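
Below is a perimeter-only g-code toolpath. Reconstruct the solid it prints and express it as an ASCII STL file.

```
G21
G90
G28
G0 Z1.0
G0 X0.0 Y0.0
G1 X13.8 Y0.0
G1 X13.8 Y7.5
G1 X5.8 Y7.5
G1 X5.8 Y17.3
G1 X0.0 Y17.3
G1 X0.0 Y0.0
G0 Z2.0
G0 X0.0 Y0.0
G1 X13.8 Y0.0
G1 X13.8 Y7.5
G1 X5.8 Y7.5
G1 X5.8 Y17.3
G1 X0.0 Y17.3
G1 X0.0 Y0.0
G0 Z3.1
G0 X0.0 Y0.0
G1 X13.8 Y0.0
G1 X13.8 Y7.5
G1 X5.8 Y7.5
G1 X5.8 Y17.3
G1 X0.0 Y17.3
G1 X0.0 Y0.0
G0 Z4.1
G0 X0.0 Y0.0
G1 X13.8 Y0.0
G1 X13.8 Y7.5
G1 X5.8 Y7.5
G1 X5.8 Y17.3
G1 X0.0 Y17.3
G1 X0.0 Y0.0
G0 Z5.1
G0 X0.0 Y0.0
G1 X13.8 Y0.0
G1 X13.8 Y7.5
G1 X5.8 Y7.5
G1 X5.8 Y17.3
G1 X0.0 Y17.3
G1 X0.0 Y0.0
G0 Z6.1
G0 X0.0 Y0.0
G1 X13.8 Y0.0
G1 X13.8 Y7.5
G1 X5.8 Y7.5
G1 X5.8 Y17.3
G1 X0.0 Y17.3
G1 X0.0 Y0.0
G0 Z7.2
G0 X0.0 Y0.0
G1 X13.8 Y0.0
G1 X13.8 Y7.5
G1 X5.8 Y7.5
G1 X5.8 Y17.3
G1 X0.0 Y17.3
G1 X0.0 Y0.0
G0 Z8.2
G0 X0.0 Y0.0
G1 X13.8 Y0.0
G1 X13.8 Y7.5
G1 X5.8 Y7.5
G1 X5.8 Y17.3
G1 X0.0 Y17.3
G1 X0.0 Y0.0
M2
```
solid part
  facet normal 0.0000 0.0000 -1.0000
    outer loop
      vertex 13.8 7.5 0.0
      vertex 13.8 0.0 0.0
      vertex 0.0 0.0 0.0
    endloop
  endfacet
  facet normal 0.0000 0.0000 -1.0000
    outer loop
      vertex 5.8 7.5 0.0
      vertex 13.8 7.5 0.0
      vertex 0.0 0.0 0.0
    endloop
  endfacet
  facet normal 0.0000 0.0000 -1.0000
    outer loop
      vertex 5.8 17.3 0.0
      vertex 5.8 7.5 0.0
      vertex 0.0 0.0 0.0
    endloop
  endfacet
  facet normal 0.0000 0.0000 -1.0000
    outer loop
      vertex 0.0 17.3 0.0
      vertex 5.8 17.3 0.0
      vertex 0.0 0.0 0.0
    endloop
  endfacet
  facet normal 0.0000 0.0000 1.0000
    outer loop
      vertex 0.0 0.0 8.2
      vertex 13.8 0.0 8.2
      vertex 13.8 7.5 8.2
    endloop
  endfacet
  facet normal 0.0000 0.0000 1.0000
    outer loop
      vertex 0.0 0.0 8.2
      vertex 13.8 7.5 8.2
      vertex 5.8 7.5 8.2
    endloop
  endfacet
  facet normal 0.0000 0.0000 1.0000
    outer loop
      vertex 0.0 0.0 8.2
      vertex 5.8 7.5 8.2
      vertex 5.8 17.3 8.2
    endloop
  endfacet
  facet normal 0.0000 0.0000 1.0000
    outer loop
      vertex 0.0 0.0 8.2
      vertex 5.8 17.3 8.2
      vertex 0.0 17.3 8.2
    endloop
  endfacet
  facet normal 0.0000 -1.0000 0.0000
    outer loop
      vertex 0.0 0.0 0.0
      vertex 13.8 0.0 0.0
      vertex 13.8 0.0 8.2
    endloop
  endfacet
  facet normal 0.0000 -1.0000 0.0000
    outer loop
      vertex 0.0 0.0 0.0
      vertex 13.8 0.0 8.2
      vertex 0.0 0.0 8.2
    endloop
  endfacet
  facet normal 1.0000 0.0000 0.0000
    outer loop
      vertex 13.8 0.0 0.0
      vertex 13.8 7.5 0.0
      vertex 13.8 7.5 8.2
    endloop
  endfacet
  facet normal 1.0000 0.0000 0.0000
    outer loop
      vertex 13.8 0.0 0.0
      vertex 13.8 7.5 8.2
      vertex 13.8 0.0 8.2
    endloop
  endfacet
  facet normal 0.0000 1.0000 0.0000
    outer loop
      vertex 13.8 7.5 0.0
      vertex 5.8 7.5 0.0
      vertex 5.8 7.5 8.2
    endloop
  endfacet
  facet normal 0.0000 1.0000 0.0000
    outer loop
      vertex 13.8 7.5 0.0
      vertex 5.8 7.5 8.2
      vertex 13.8 7.5 8.2
    endloop
  endfacet
  facet normal 1.0000 0.0000 0.0000
    outer loop
      vertex 5.8 7.5 0.0
      vertex 5.8 17.3 0.0
      vertex 5.8 17.3 8.2
    endloop
  endfacet
  facet normal 1.0000 0.0000 0.0000
    outer loop
      vertex 5.8 7.5 0.0
      vertex 5.8 17.3 8.2
      vertex 5.8 7.5 8.2
    endloop
  endfacet
  facet normal 0.0000 1.0000 0.0000
    outer loop
      vertex 5.8 17.3 0.0
      vertex 0.0 17.3 0.0
      vertex 0.0 17.3 8.2
    endloop
  endfacet
  facet normal 0.0000 1.0000 0.0000
    outer loop
      vertex 5.8 17.3 0.0
      vertex 0.0 17.3 8.2
      vertex 5.8 17.3 8.2
    endloop
  endfacet
  facet normal -1.0000 0.0000 0.0000
    outer loop
      vertex 0.0 17.3 0.0
      vertex 0.0 0.0 0.0
      vertex 0.0 0.0 8.2
    endloop
  endfacet
  facet normal -1.0000 0.0000 0.0000
    outer loop
      vertex 0.0 17.3 0.0
      vertex 0.0 0.0 8.2
      vertex 0.0 17.3 8.2
    endloop
  endfacet
endsolid part

The G0 Z moves step by Δz≈1.0 mm. Every layer's G1 loop is the same polygon, so the solid is a straight extrusion of it from z=0 to z≈8.2. Closing with flat bottom and top caps and triangulating gives 20 facets — an L-shaped prism: outer 13.8 × 17.3 mm, arm thicknesses ≈ 7.5 mm (horizontal) and 5.8 mm (vertical), extruded 8.2 mm in z.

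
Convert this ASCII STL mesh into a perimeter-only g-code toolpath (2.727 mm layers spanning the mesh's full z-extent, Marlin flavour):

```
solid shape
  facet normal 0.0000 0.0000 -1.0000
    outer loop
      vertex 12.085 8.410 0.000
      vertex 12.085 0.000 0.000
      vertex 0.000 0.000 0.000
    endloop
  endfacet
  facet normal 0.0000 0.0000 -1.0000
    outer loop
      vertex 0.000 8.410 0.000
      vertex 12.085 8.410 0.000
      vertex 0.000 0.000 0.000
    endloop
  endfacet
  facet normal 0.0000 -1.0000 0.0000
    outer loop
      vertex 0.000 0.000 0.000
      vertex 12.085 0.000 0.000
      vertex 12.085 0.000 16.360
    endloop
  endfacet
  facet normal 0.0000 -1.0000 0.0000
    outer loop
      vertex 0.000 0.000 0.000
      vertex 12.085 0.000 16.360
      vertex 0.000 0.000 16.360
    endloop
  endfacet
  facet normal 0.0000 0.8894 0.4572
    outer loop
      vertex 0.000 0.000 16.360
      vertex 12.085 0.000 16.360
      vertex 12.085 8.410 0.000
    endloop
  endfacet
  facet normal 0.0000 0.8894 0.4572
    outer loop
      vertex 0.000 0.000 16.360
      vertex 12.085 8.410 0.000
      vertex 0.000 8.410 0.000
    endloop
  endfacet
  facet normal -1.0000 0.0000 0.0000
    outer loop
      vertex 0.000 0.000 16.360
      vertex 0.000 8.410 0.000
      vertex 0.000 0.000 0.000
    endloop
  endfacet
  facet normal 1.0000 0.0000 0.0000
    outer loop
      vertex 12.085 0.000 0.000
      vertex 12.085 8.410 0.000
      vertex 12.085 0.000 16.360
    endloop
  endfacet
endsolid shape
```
; perimeter-only toolpath
G21 ; units = mm
G90 ; absolute positioning
G28 ; home
; layer 1
G0 Z2.727
G0 X0.000 Y0.000
G1 X12.085 Y0.000
G1 X12.085 Y7.008
G1 X0.000 Y7.008
G1 X0.000 Y0.000
; layer 2
G0 Z5.453
G0 X0.000 Y0.000
G1 X12.085 Y0.000
G1 X12.085 Y5.607
G1 X0.000 Y5.607
G1 X0.000 Y0.000
; layer 3
G0 Z8.180
G0 X0.000 Y0.000
G1 X12.085 Y0.000
G1 X12.085 Y4.205
G1 X0.000 Y4.205
G1 X0.000 Y0.000
; layer 4
G0 Z10.907
G0 X0.000 Y0.000
G1 X12.085 Y0.000
G1 X12.085 Y2.803
G1 X0.000 Y2.803
G1 X0.000 Y0.000
; layer 5
G0 Z13.633
G0 X0.000 Y0.000
G1 X12.085 Y0.000
G1 X12.085 Y1.402
G1 X0.000 Y1.402
G1 X0.000 Y0.000
M2 ; end

The solid is a wedge (ramp): 12.1 × 8.41 mm base, rising to 16.4 mm along the y=0 edge and sloping linearly to z=0 at y=8.41. Slicing at Δz = 2.727 mm — 6 equal slices spanning the solid's height, so layer i sits at z = i·h/6 — gives 5 non-empty perimeters. Each is a 4-segment closed polygon; G0 lifts to the layer z and rapids to the start vertex, then G1 traces the edges. The cross-section shrinks linearly with z (the slice at the apex is degenerate and omitted).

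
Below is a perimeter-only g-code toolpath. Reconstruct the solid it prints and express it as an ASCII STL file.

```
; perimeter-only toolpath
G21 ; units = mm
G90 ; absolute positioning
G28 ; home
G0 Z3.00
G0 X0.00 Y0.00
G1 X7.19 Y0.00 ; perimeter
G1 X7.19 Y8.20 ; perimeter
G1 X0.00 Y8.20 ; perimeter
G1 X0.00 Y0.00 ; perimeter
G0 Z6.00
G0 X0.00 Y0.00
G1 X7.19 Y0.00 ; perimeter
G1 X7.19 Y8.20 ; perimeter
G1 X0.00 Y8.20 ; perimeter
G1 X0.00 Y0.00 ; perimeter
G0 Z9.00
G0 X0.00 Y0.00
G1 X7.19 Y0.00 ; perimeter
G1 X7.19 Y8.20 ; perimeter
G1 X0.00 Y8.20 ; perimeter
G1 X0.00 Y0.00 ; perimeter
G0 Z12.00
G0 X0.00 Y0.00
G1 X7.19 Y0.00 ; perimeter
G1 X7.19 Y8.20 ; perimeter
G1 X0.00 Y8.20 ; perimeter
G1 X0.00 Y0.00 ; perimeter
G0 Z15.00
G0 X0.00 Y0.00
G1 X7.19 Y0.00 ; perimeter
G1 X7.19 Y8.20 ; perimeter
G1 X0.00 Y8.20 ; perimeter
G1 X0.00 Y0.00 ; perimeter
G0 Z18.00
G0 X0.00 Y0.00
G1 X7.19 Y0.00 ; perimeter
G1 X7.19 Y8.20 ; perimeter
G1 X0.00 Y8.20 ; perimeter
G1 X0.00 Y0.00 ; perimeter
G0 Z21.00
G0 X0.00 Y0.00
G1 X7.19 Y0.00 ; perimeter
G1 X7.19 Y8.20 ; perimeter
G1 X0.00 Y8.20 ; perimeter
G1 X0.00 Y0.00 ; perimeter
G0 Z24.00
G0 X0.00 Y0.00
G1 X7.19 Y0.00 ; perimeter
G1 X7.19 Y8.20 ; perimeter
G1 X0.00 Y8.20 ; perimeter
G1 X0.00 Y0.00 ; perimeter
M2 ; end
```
solid part
  facet normal 0.0000 0.0000 -1.0000
    outer loop
      vertex 7.19 8.20 0.00
      vertex 7.19 0.00 0.00
      vertex 0.00 0.00 0.00
    endloop
  endfacet
  facet normal 0.0000 0.0000 -1.0000
    outer loop
      vertex 0.00 8.20 0.00
      vertex 7.19 8.20 0.00
      vertex 0.00 0.00 0.00
    endloop
  endfacet
  facet normal 0.0000 0.0000 1.0000
    outer loop
      vertex 0.00 0.00 24.00
      vertex 7.19 0.00 24.00
      vertex 7.19 8.20 24.00
    endloop
  endfacet
  facet normal 0.0000 0.0000 1.0000
    outer loop
      vertex 0.00 0.00 24.00
      vertex 7.19 8.20 24.00
      vertex 0.00 8.20 24.00
    endloop
  endfacet
  facet normal 0.0000 -1.0000 0.0000
    outer loop
      vertex 0.00 0.00 0.00
      vertex 7.19 0.00 0.00
      vertex 7.19 0.00 24.00
    endloop
  endfacet
  facet normal 0.0000 -1.0000 0.0000
    outer loop
      vertex 0.00 0.00 0.00
      vertex 7.19 0.00 24.00
      vertex 0.00 0.00 24.00
    endloop
  endfacet
  facet normal 0.0000 1.0000 0.0000
    outer loop
      vertex 7.19 8.20 24.00
      vertex 7.19 8.20 0.00
      vertex 0.00 8.20 0.00
    endloop
  endfacet
  facet normal 0.0000 1.0000 0.0000
    outer loop
      vertex 0.00 8.20 24.00
      vertex 7.19 8.20 24.00
      vertex 0.00 8.20 0.00
    endloop
  endfacet
  facet normal -1.0000 0.0000 0.0000
    outer loop
      vertex 0.00 8.20 24.00
      vertex 0.00 8.20 0.00
      vertex 0.00 0.00 0.00
    endloop
  endfacet
  facet normal -1.0000 0.0000 0.0000
    outer loop
      vertex 0.00 0.00 24.00
      vertex 0.00 8.20 24.00
      vertex 0.00 0.00 0.00
    endloop
  endfacet
  facet normal 1.0000 0.0000 0.0000
    outer loop
      vertex 7.19 0.00 0.00
      vertex 7.19 8.20 0.00
      vertex 7.19 8.20 24.00
    endloop
  endfacet
  facet normal 1.0000 0.0000 0.0000
    outer loop
      vertex 7.19 0.00 0.00
      vertex 7.19 8.20 24.00
      vertex 7.19 0.00 24.00
    endloop
  endfacet
endsolid part

The G0 Z moves step by Δz≈3.00 mm. Every layer's G1 loop is the same polygon, so the solid is a straight extrusion of it from z=0 to z≈24. Closing with flat bottom and top caps and triangulating gives 12 facets — a rectangular box, roughly 7.19 × 8.2 mm footprint and 24 mm tall.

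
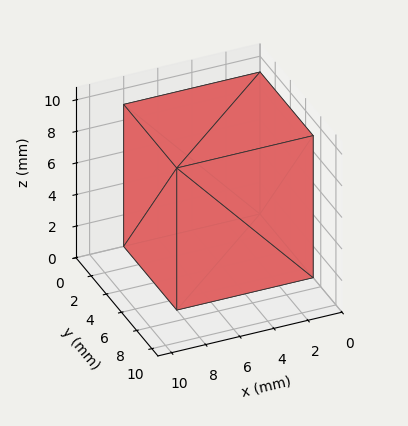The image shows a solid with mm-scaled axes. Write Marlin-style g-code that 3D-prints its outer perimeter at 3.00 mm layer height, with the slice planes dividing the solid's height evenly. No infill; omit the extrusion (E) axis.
Reading the render: the shape is a rectangular box, roughly 8 × 7 mm footprint and 9 mm tall (dimensions read to the nearest mm from the axis ticks). For the g-code, the solid's height is divided into equal slices at the stated Δz and each level perimeter traced with G1 moves after a G0 lift.

; perimeter-only toolpath
G21 ; units = mm
G90 ; absolute positioning
G28 ; home
; layer 1
G0 Z3.00
G0 X0.00 Y0.00
G1 X8.00 Y0.00
G1 X8.00 Y7.00
G1 X0.00 Y7.00
G1 X0.00 Y0.00
; layer 2
G0 Z6.00
G0 X0.00 Y0.00
G1 X8.00 Y0.00
G1 X8.00 Y7.00
G1 X0.00 Y7.00
G1 X0.00 Y0.00
; layer 3
G0 Z9.00
G0 X0.00 Y0.00
G1 X8.00 Y0.00
G1 X8.00 Y7.00
G1 X0.00 Y7.00
G1 X0.00 Y0.00
M2 ; end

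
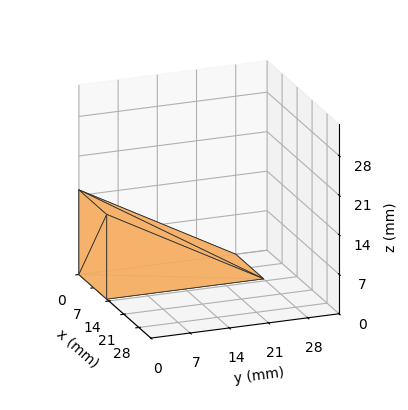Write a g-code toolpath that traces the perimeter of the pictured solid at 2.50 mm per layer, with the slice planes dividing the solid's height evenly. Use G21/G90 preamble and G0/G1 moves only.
Reading the render: the shape is a wedge (ramp): 13 × 28 mm base, rising to 15 mm along the y=0 edge and sloping linearly to z=0 at y=28 (dimensions read to the nearest mm from the axis ticks). For the g-code, the solid's height is divided into equal slices at the stated Δz and each level perimeter traced with G1 moves after a G0 lift.

; perimeter-only toolpath
G21 ; units = mm
G90 ; absolute positioning
G28 ; home
; layer 1
G0 Z2.50
G0 X0.00 Y0.00
G1 X13.00 Y0.00
G1 X13.00 Y23.33
G1 X0.00 Y23.33
G1 X0.00 Y0.00
; layer 2
G0 Z5.00
G0 X0.00 Y0.00
G1 X13.00 Y0.00
G1 X13.00 Y18.67
G1 X0.00 Y18.67
G1 X0.00 Y0.00
; layer 3
G0 Z7.50
G0 X0.00 Y0.00
G1 X13.00 Y0.00
G1 X13.00 Y14.00
G1 X0.00 Y14.00
G1 X0.00 Y0.00
; layer 4
G0 Z10.00
G0 X0.00 Y0.00
G1 X13.00 Y0.00
G1 X13.00 Y9.33
G1 X0.00 Y9.33
G1 X0.00 Y0.00
; layer 5
G0 Z12.50
G0 X0.00 Y0.00
G1 X13.00 Y0.00
G1 X13.00 Y4.67
G1 X0.00 Y4.67
G1 X0.00 Y0.00
M2 ; end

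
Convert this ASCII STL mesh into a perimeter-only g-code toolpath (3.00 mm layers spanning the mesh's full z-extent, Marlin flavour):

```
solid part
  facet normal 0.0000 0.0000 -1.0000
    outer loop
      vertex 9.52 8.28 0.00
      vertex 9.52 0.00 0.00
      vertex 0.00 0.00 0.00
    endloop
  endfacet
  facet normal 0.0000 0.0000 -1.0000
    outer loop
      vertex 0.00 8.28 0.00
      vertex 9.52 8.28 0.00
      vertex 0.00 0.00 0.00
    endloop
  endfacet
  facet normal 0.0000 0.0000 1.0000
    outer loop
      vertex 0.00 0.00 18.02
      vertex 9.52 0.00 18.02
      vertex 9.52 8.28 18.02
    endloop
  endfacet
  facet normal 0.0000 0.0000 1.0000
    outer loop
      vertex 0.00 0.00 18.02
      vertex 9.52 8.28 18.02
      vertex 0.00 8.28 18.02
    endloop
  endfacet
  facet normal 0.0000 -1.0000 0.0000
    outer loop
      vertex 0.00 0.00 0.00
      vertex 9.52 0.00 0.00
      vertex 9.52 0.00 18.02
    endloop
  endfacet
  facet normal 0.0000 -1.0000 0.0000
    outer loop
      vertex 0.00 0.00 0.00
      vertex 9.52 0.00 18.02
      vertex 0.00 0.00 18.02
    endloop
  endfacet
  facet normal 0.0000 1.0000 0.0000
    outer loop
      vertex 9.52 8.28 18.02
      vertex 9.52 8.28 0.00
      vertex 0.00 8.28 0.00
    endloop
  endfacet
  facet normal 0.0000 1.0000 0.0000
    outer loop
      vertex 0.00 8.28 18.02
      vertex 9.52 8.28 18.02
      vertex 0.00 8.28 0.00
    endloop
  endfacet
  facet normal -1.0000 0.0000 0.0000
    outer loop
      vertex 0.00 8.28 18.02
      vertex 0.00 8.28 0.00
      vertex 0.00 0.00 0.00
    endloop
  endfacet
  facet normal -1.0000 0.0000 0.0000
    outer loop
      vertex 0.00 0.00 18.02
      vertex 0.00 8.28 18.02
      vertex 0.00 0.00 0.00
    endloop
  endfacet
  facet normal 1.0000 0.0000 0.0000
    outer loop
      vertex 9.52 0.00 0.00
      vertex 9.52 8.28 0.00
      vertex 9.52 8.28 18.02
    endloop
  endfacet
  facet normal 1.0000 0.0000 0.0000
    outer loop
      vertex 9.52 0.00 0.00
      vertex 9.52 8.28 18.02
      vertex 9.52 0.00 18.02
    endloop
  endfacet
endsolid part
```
; perimeter-only toolpath
G21 ; units = mm
G90 ; absolute positioning
G28 ; home
; layer 1
G0 Z3.00
G0 X0.00 Y0.00
G1 X9.52 Y0.00
G1 X9.52 Y8.28
G1 X0.00 Y8.28
G1 X0.00 Y0.00
; layer 2
G0 Z6.01
G0 X0.00 Y0.00
G1 X9.52 Y0.00
G1 X9.52 Y8.28
G1 X0.00 Y8.28
G1 X0.00 Y0.00
; layer 3
G0 Z9.01
G0 X0.00 Y0.00
G1 X9.52 Y0.00
G1 X9.52 Y8.28
G1 X0.00 Y8.28
G1 X0.00 Y0.00
; layer 4
G0 Z12.01
G0 X0.00 Y0.00
G1 X9.52 Y0.00
G1 X9.52 Y8.28
G1 X0.00 Y8.28
G1 X0.00 Y0.00
; layer 5
G0 Z15.02
G0 X0.00 Y0.00
G1 X9.52 Y0.00
G1 X9.52 Y8.28
G1 X0.00 Y8.28
G1 X0.00 Y0.00
; layer 6
G0 Z18.02
G0 X0.00 Y0.00
G1 X9.52 Y0.00
G1 X9.52 Y8.28
G1 X0.00 Y8.28
G1 X0.00 Y0.00
M2 ; end

The solid is a rectangular box, roughly 9.52 × 8.28 mm footprint and 18 mm tall. Slicing at Δz = 3.00 mm — 6 equal slices spanning the solid's height, so layer i sits at z = i·h/6 — gives 6 non-empty perimeters. Each is a 4-segment closed polygon; G0 lifts to the layer z and rapids to the start vertex, then G1 traces the edges.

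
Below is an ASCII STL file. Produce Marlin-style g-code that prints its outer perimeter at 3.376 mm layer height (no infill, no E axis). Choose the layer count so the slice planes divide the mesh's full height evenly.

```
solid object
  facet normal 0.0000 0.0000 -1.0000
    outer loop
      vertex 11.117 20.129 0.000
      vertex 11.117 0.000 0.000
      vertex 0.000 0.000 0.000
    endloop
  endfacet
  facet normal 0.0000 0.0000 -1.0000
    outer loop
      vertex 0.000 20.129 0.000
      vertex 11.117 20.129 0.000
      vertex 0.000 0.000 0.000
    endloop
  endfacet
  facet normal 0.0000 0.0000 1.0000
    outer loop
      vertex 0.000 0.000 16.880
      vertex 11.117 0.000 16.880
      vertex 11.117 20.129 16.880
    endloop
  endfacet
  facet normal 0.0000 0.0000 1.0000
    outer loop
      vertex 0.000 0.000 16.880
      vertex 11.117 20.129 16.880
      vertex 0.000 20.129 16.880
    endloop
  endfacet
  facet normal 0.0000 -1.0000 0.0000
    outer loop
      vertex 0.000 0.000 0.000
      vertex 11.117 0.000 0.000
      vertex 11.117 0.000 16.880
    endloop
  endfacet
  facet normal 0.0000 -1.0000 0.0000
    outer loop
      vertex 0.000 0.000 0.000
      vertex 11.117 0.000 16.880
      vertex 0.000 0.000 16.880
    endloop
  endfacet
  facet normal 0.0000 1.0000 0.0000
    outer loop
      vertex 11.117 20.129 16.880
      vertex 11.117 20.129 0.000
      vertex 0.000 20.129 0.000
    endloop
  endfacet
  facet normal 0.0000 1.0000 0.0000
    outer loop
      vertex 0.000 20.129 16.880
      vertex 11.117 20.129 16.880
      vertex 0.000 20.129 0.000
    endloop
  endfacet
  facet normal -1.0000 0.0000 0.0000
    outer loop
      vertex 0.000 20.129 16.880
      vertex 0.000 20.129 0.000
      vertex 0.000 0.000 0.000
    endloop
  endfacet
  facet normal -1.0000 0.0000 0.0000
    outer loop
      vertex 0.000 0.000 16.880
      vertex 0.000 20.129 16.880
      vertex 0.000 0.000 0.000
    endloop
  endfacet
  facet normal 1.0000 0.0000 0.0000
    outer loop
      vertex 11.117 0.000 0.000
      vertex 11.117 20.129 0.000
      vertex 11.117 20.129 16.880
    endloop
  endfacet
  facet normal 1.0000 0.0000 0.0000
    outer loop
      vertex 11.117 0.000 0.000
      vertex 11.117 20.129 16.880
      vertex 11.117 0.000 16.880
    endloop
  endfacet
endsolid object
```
; perimeter-only toolpath
G21 ; units = mm
G90 ; absolute positioning
G28 ; home
; layer 1
G0 Z3.376
G0 X0.000 Y0.000
G1 X11.117 Y0.000
G1 X11.117 Y20.129
G1 X0.000 Y20.129
G1 X0.000 Y0.000
; layer 2
G0 Z6.752
G0 X0.000 Y0.000
G1 X11.117 Y0.000
G1 X11.117 Y20.129
G1 X0.000 Y20.129
G1 X0.000 Y0.000
; layer 3
G0 Z10.128
G0 X0.000 Y0.000
G1 X11.117 Y0.000
G1 X11.117 Y20.129
G1 X0.000 Y20.129
G1 X0.000 Y0.000
; layer 4
G0 Z13.504
G0 X0.000 Y0.000
G1 X11.117 Y0.000
G1 X11.117 Y20.129
G1 X0.000 Y20.129
G1 X0.000 Y0.000
; layer 5
G0 Z16.880
G0 X0.000 Y0.000
G1 X11.117 Y0.000
G1 X11.117 Y20.129
G1 X0.000 Y20.129
G1 X0.000 Y0.000
M2 ; end

The solid is a rectangular box, roughly 11.1 × 20.1 mm footprint and 16.9 mm tall. Slicing at Δz = 3.376 mm — 5 equal slices spanning the solid's height, so layer i sits at z = i·h/5 — gives 5 non-empty perimeters. Each is a 4-segment closed polygon; G0 lifts to the layer z and rapids to the start vertex, then G1 traces the edges.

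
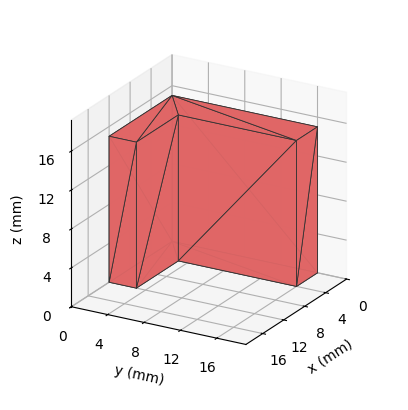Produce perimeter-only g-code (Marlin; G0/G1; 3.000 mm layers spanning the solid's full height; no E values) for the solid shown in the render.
Reading the render: the shape is an L-shaped prism: outer 12 × 16 mm, arm thicknesses ≈ 3 mm (horizontal) and 4 mm (vertical), extruded 15 mm in z (dimensions read to the nearest mm from the axis ticks). For the g-code, the solid's height is divided into equal slices at the stated Δz and each level perimeter traced with G1 moves after a G0 lift.

; perimeter-only toolpath
G21 ; units = mm
G90 ; absolute positioning
G28 ; home
; layer 1
G0 Z3.000
G0 X0.000 Y0.000
G1 X12.000 Y0.000
G1 X12.000 Y3.000
G1 X4.000 Y3.000
G1 X4.000 Y16.000
G1 X0.000 Y16.000
G1 X0.000 Y0.000
; layer 2
G0 Z6.000
G0 X0.000 Y0.000
G1 X12.000 Y0.000
G1 X12.000 Y3.000
G1 X4.000 Y3.000
G1 X4.000 Y16.000
G1 X0.000 Y16.000
G1 X0.000 Y0.000
; layer 3
G0 Z9.000
G0 X0.000 Y0.000
G1 X12.000 Y0.000
G1 X12.000 Y3.000
G1 X4.000 Y3.000
G1 X4.000 Y16.000
G1 X0.000 Y16.000
G1 X0.000 Y0.000
; layer 4
G0 Z12.000
G0 X0.000 Y0.000
G1 X12.000 Y0.000
G1 X12.000 Y3.000
G1 X4.000 Y3.000
G1 X4.000 Y16.000
G1 X0.000 Y16.000
G1 X0.000 Y0.000
; layer 5
G0 Z15.000
G0 X0.000 Y0.000
G1 X12.000 Y0.000
G1 X12.000 Y3.000
G1 X4.000 Y3.000
G1 X4.000 Y16.000
G1 X0.000 Y16.000
G1 X0.000 Y0.000
M2 ; end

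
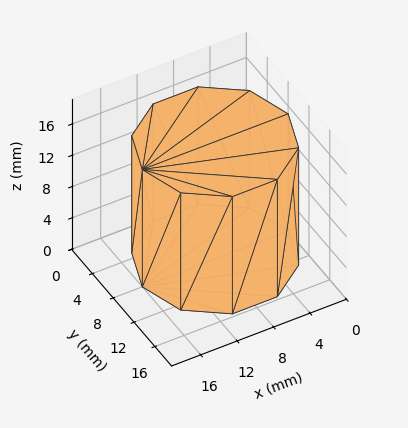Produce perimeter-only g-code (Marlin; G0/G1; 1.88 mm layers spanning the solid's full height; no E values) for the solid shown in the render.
Reading the render: the shape is a regular 10-sided prism (a cylinder approximated with 10 flat sides), circumscribed radius ≈ 8 mm, height ≈ 15 mm (dimensions read to the nearest mm from the axis ticks). For the g-code, the solid's height is divided into equal slices at the stated Δz and each level perimeter traced with G1 moves after a G0 lift.

; perimeter-only toolpath
G21 ; units = mm
G90 ; absolute positioning
G28 ; home
; layer 1
G0 Z1.88
G0 X16.00 Y8.00
G1 X14.47 Y12.70
G1 X10.47 Y15.61
G1 X5.53 Y15.61
G1 X1.53 Y12.70
G1 X0.00 Y8.00
G1 X1.53 Y3.30
G1 X5.53 Y0.39
G1 X10.47 Y0.39
G1 X14.47 Y3.30
G1 X16.00 Y8.00
; layer 2
G0 Z3.75
G0 X16.00 Y8.00
G1 X14.47 Y12.70
G1 X10.47 Y15.61
G1 X5.53 Y15.61
G1 X1.53 Y12.70
G1 X0.00 Y8.00
G1 X1.53 Y3.30
G1 X5.53 Y0.39
G1 X10.47 Y0.39
G1 X14.47 Y3.30
G1 X16.00 Y8.00
; layer 3
G0 Z5.62
G0 X16.00 Y8.00
G1 X14.47 Y12.70
G1 X10.47 Y15.61
G1 X5.53 Y15.61
G1 X1.53 Y12.70
G1 X0.00 Y8.00
G1 X1.53 Y3.30
G1 X5.53 Y0.39
G1 X10.47 Y0.39
G1 X14.47 Y3.30
G1 X16.00 Y8.00
; layer 4
G0 Z7.50
G0 X16.00 Y8.00
G1 X14.47 Y12.70
G1 X10.47 Y15.61
G1 X5.53 Y15.61
G1 X1.53 Y12.70
G1 X0.00 Y8.00
G1 X1.53 Y3.30
G1 X5.53 Y0.39
G1 X10.47 Y0.39
G1 X14.47 Y3.30
G1 X16.00 Y8.00
; layer 5
G0 Z9.38
G0 X16.00 Y8.00
G1 X14.47 Y12.70
G1 X10.47 Y15.61
G1 X5.53 Y15.61
G1 X1.53 Y12.70
G1 X0.00 Y8.00
G1 X1.53 Y3.30
G1 X5.53 Y0.39
G1 X10.47 Y0.39
G1 X14.47 Y3.30
G1 X16.00 Y8.00
; layer 6
G0 Z11.25
G0 X16.00 Y8.00
G1 X14.47 Y12.70
G1 X10.47 Y15.61
G1 X5.53 Y15.61
G1 X1.53 Y12.70
G1 X0.00 Y8.00
G1 X1.53 Y3.30
G1 X5.53 Y0.39
G1 X10.47 Y0.39
G1 X14.47 Y3.30
G1 X16.00 Y8.00
; layer 7
G0 Z13.12
G0 X16.00 Y8.00
G1 X14.47 Y12.70
G1 X10.47 Y15.61
G1 X5.53 Y15.61
G1 X1.53 Y12.70
G1 X0.00 Y8.00
G1 X1.53 Y3.30
G1 X5.53 Y0.39
G1 X10.47 Y0.39
G1 X14.47 Y3.30
G1 X16.00 Y8.00
; layer 8
G0 Z15.00
G0 X16.00 Y8.00
G1 X14.47 Y12.70
G1 X10.47 Y15.61
G1 X5.53 Y15.61
G1 X1.53 Y12.70
G1 X0.00 Y8.00
G1 X1.53 Y3.30
G1 X5.53 Y0.39
G1 X10.47 Y0.39
G1 X14.47 Y3.30
G1 X16.00 Y8.00
M2 ; end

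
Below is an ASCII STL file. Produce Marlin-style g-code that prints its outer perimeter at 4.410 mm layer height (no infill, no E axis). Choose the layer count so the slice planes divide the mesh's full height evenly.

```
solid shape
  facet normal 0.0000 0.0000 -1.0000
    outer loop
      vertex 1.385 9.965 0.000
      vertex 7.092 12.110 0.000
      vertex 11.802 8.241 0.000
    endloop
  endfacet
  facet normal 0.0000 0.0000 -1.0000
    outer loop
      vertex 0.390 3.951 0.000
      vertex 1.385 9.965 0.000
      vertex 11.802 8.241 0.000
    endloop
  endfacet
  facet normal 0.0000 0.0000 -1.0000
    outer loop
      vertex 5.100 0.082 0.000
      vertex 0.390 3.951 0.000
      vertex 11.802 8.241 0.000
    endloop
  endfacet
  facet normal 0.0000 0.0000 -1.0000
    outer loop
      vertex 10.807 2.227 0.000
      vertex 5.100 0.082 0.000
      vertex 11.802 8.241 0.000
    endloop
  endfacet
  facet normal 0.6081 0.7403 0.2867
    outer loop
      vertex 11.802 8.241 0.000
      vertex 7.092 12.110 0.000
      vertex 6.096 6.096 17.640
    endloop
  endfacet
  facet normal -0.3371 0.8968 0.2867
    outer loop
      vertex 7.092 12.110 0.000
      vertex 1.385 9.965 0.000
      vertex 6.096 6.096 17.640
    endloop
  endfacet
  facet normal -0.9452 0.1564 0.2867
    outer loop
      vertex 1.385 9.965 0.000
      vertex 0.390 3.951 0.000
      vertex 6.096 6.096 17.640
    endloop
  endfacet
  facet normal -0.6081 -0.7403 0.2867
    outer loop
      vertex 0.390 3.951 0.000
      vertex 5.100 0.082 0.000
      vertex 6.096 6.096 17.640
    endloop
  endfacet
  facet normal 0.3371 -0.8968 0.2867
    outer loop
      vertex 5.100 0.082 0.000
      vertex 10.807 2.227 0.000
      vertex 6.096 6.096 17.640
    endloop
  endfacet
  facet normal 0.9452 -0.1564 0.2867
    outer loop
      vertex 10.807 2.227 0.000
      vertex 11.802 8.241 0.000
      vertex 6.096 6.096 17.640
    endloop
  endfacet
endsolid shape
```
; perimeter-only toolpath
G21 ; units = mm
G90 ; absolute positioning
G28 ; home
; layer 1
G0 Z4.410
G0 X10.375 Y7.705
G1 X6.843 Y10.607
G1 X2.563 Y8.998
G1 X1.817 Y4.487
G1 X5.349 Y1.586
G1 X9.629 Y3.194
G1 X10.375 Y7.705
; layer 2
G0 Z8.820
G0 X8.949 Y7.168
G1 X6.594 Y9.103
G1 X3.740 Y8.030
G1 X3.243 Y5.024
G1 X5.598 Y3.089
G1 X8.451 Y4.162
G1 X8.949 Y7.168
; layer 3
G0 Z13.230
G0 X7.522 Y6.632
G1 X6.345 Y7.599
G1 X4.918 Y7.063
G1 X4.670 Y5.560
G1 X5.847 Y4.593
G1 X7.274 Y5.129
G1 X7.522 Y6.632
M2 ; end

The solid is a regular 6-sided pyramid, base circumscribed radius ≈ 6.1 mm, apex at z ≈ 17.6 mm. Slicing at Δz = 4.410 mm — 4 equal slices spanning the solid's height, so layer i sits at z = i·h/4 — gives 3 non-empty perimeters. Each is a 6-segment closed polygon; G0 lifts to the layer z and rapids to the start vertex, then G1 traces the edges. The cross-section shrinks linearly with z (the slice at the apex is degenerate and omitted).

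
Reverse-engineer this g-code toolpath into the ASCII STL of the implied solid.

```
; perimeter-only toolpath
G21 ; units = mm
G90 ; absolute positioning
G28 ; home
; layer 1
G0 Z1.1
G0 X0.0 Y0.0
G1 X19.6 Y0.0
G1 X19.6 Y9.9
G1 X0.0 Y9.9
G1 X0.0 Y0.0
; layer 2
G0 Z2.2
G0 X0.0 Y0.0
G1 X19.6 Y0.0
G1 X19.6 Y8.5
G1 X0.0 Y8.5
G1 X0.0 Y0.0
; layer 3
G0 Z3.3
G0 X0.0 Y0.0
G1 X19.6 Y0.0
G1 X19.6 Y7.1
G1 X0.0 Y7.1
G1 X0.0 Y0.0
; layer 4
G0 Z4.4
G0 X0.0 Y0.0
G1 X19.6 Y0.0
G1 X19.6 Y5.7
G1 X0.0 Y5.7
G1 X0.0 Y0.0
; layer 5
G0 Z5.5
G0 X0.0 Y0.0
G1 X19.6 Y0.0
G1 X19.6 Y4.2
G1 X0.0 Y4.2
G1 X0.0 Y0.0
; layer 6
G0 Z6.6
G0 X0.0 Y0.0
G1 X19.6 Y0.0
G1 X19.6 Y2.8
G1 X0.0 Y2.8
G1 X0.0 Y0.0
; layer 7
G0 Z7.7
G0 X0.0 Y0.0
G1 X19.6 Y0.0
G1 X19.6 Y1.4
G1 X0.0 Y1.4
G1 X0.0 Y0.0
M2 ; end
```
solid part
  facet normal 0.0000 0.0000 -1.0000
    outer loop
      vertex 19.6 11.3 0.0
      vertex 19.6 0.0 0.0
      vertex 0.0 0.0 0.0
    endloop
  endfacet
  facet normal 0.0000 0.0000 -1.0000
    outer loop
      vertex 0.0 11.3 0.0
      vertex 19.6 11.3 0.0
      vertex 0.0 0.0 0.0
    endloop
  endfacet
  facet normal 0.0000 -1.0000 0.0000
    outer loop
      vertex 0.0 0.0 0.0
      vertex 19.6 0.0 0.0
      vertex 19.6 0.0 8.8
    endloop
  endfacet
  facet normal 0.0000 -1.0000 0.0000
    outer loop
      vertex 0.0 0.0 0.0
      vertex 19.6 0.0 8.8
      vertex 0.0 0.0 8.8
    endloop
  endfacet
  facet normal 0.0000 0.6144 0.7890
    outer loop
      vertex 0.0 0.0 8.8
      vertex 19.6 0.0 8.8
      vertex 19.6 11.3 0.0
    endloop
  endfacet
  facet normal 0.0000 0.6144 0.7890
    outer loop
      vertex 0.0 0.0 8.8
      vertex 19.6 11.3 0.0
      vertex 0.0 11.3 0.0
    endloop
  endfacet
  facet normal -1.0000 0.0000 0.0000
    outer loop
      vertex 0.0 0.0 8.8
      vertex 0.0 11.3 0.0
      vertex 0.0 0.0 0.0
    endloop
  endfacet
  facet normal 1.0000 0.0000 0.0000
    outer loop
      vertex 19.6 0.0 0.0
      vertex 19.6 11.3 0.0
      vertex 19.6 0.0 8.8
    endloop
  endfacet
endsolid part

The G0 Z moves step by Δz≈1.1 mm. The G1 loops shrink linearly with z, so the solid tapers from its base footprint up to z≈8.8. Closing with a flat bottom cap and the tapered top and triangulating gives 8 facets — a wedge (ramp): 19.6 × 11.3 mm base, rising to 8.8 mm along the y=0 edge and sloping linearly to z=0 at y=11.3.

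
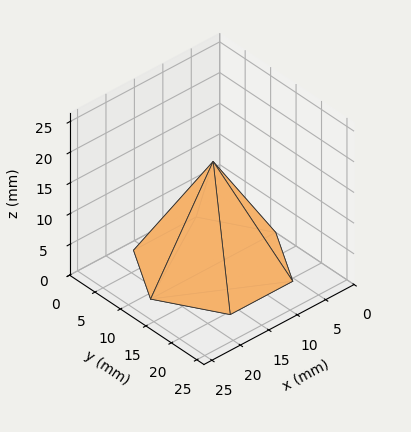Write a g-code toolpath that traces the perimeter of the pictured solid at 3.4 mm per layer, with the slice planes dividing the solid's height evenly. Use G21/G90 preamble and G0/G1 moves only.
Reading the render: the shape is a regular 6-sided pyramid, base circumscribed radius ≈ 11 mm, apex at z ≈ 17 mm (dimensions read to the nearest mm from the axis ticks). For the g-code, the solid's height is divided into equal slices at the stated Δz and each level perimeter traced with G1 moves after a G0 lift.

; perimeter-only toolpath
G21 ; units = mm
G90 ; absolute positioning
G28 ; home
; layer 1
G0 Z3.4
G0 X19.8 Y11.0
G1 X15.4 Y18.6
G1 X6.6 Y18.6
G1 X2.2 Y11.0
G1 X6.6 Y3.4
G1 X15.4 Y3.4
G1 X19.8 Y11.0
; layer 2
G0 Z6.8
G0 X17.6 Y11.0
G1 X14.3 Y16.7
G1 X7.7 Y16.7
G1 X4.4 Y11.0
G1 X7.7 Y5.3
G1 X14.3 Y5.3
G1 X17.6 Y11.0
; layer 3
G0 Z10.2
G0 X15.4 Y11.0
G1 X13.2 Y14.8
G1 X8.8 Y14.8
G1 X6.6 Y11.0
G1 X8.8 Y7.2
G1 X13.2 Y7.2
G1 X15.4 Y11.0
; layer 4
G0 Z13.6
G0 X13.2 Y11.0
G1 X12.1 Y12.9
G1 X9.9 Y12.9
G1 X8.8 Y11.0
G1 X9.9 Y9.1
G1 X12.1 Y9.1
G1 X13.2 Y11.0
M2 ; end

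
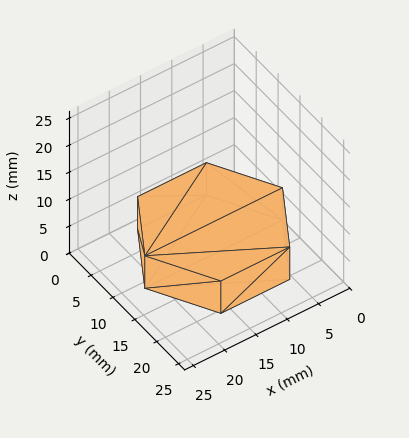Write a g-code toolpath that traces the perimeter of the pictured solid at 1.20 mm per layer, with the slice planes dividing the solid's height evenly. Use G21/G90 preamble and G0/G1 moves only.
Reading the render: the shape is a regular 6-sided prism (a cylinder approximated with 6 flat sides), circumscribed radius ≈ 11 mm, height ≈ 6 mm (dimensions read to the nearest mm from the axis ticks). For the g-code, the solid's height is divided into equal slices at the stated Δz and each level perimeter traced with G1 moves after a G0 lift.

; perimeter-only toolpath
G21 ; units = mm
G90 ; absolute positioning
G28 ; home
; layer 1
G0 Z1.20
G0 X22.00 Y11.00
G1 X16.50 Y20.53
G1 X5.50 Y20.53
G1 X0.00 Y11.00
G1 X5.50 Y1.47
G1 X16.50 Y1.47
G1 X22.00 Y11.00
; layer 2
G0 Z2.40
G0 X22.00 Y11.00
G1 X16.50 Y20.53
G1 X5.50 Y20.53
G1 X0.00 Y11.00
G1 X5.50 Y1.47
G1 X16.50 Y1.47
G1 X22.00 Y11.00
; layer 3
G0 Z3.60
G0 X22.00 Y11.00
G1 X16.50 Y20.53
G1 X5.50 Y20.53
G1 X0.00 Y11.00
G1 X5.50 Y1.47
G1 X16.50 Y1.47
G1 X22.00 Y11.00
; layer 4
G0 Z4.80
G0 X22.00 Y11.00
G1 X16.50 Y20.53
G1 X5.50 Y20.53
G1 X0.00 Y11.00
G1 X5.50 Y1.47
G1 X16.50 Y1.47
G1 X22.00 Y11.00
; layer 5
G0 Z6.00
G0 X22.00 Y11.00
G1 X16.50 Y20.53
G1 X5.50 Y20.53
G1 X0.00 Y11.00
G1 X5.50 Y1.47
G1 X16.50 Y1.47
G1 X22.00 Y11.00
M2 ; end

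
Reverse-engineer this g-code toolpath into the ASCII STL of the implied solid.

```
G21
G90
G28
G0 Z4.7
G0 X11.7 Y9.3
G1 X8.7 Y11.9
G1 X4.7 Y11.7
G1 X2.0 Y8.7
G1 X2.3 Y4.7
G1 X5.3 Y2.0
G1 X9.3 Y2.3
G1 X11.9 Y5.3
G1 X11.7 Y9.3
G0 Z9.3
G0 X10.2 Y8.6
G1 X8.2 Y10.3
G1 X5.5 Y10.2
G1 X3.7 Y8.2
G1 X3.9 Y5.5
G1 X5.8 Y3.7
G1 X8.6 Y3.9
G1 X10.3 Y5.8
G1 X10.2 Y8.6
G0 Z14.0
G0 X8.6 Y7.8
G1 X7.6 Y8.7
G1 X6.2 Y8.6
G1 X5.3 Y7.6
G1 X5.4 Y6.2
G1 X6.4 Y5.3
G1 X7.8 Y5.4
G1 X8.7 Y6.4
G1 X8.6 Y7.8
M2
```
solid part
  facet normal 0.0000 0.0000 -1.0000
    outer loop
      vertex 3.9 13.3 0.0
      vertex 9.3 13.6 0.0
      vertex 13.3 10.1 0.0
    endloop
  endfacet
  facet normal 0.0000 0.0000 -1.0000
    outer loop
      vertex 0.4 9.3 0.0
      vertex 3.9 13.3 0.0
      vertex 13.3 10.1 0.0
    endloop
  endfacet
  facet normal 0.0000 0.0000 -1.0000
    outer loop
      vertex 0.7 3.9 0.0
      vertex 0.4 9.3 0.0
      vertex 13.3 10.1 0.0
    endloop
  endfacet
  facet normal 0.0000 0.0000 -1.0000
    outer loop
      vertex 4.7 0.4 0.0
      vertex 0.7 3.9 0.0
      vertex 13.3 10.1 0.0
    endloop
  endfacet
  facet normal 0.0000 0.0000 -1.0000
    outer loop
      vertex 10.1 0.7 0.0
      vertex 4.7 0.4 0.0
      vertex 13.3 10.1 0.0
    endloop
  endfacet
  facet normal 0.0000 0.0000 -1.0000
    outer loop
      vertex 13.6 4.7 0.0
      vertex 10.1 0.7 0.0
      vertex 13.3 10.1 0.0
    endloop
  endfacet
  facet normal 0.6218 0.7107 0.3291
    outer loop
      vertex 13.3 10.1 0.0
      vertex 9.3 13.6 0.0
      vertex 7.0 7.0 18.6
    endloop
  endfacet
  facet normal -0.0524 0.9432 0.3282
    outer loop
      vertex 9.3 13.6 0.0
      vertex 3.9 13.3 0.0
      vertex 7.0 7.0 18.6
    endloop
  endfacet
  facet normal -0.7107 0.6218 0.3291
    outer loop
      vertex 3.9 13.3 0.0
      vertex 0.4 9.3 0.0
      vertex 7.0 7.0 18.6
    endloop
  endfacet
  facet normal -0.9432 -0.0524 0.3282
    outer loop
      vertex 0.4 9.3 0.0
      vertex 0.7 3.9 0.0
      vertex 7.0 7.0 18.6
    endloop
  endfacet
  facet normal -0.6218 -0.7107 0.3291
    outer loop
      vertex 0.7 3.9 0.0
      vertex 4.7 0.4 0.0
      vertex 7.0 7.0 18.6
    endloop
  endfacet
  facet normal 0.0524 -0.9432 0.3282
    outer loop
      vertex 4.7 0.4 0.0
      vertex 10.1 0.7 0.0
      vertex 7.0 7.0 18.6
    endloop
  endfacet
  facet normal 0.7107 -0.6218 0.3291
    outer loop
      vertex 10.1 0.7 0.0
      vertex 13.6 4.7 0.0
      vertex 7.0 7.0 18.6
    endloop
  endfacet
  facet normal 0.9432 0.0524 0.3282
    outer loop
      vertex 13.6 4.7 0.0
      vertex 13.3 10.1 0.0
      vertex 7.0 7.0 18.6
    endloop
  endfacet
endsolid part

The G0 Z moves step by Δz≈4.7 mm. The G1 loops shrink linearly with z, so the solid tapers from its base footprint up to z≈18.6. Closing with a flat bottom cap and the tapered top and triangulating gives 14 facets — a regular 8-sided pyramid, base circumscribed radius ≈ 7 mm, apex at z ≈ 18.6 mm.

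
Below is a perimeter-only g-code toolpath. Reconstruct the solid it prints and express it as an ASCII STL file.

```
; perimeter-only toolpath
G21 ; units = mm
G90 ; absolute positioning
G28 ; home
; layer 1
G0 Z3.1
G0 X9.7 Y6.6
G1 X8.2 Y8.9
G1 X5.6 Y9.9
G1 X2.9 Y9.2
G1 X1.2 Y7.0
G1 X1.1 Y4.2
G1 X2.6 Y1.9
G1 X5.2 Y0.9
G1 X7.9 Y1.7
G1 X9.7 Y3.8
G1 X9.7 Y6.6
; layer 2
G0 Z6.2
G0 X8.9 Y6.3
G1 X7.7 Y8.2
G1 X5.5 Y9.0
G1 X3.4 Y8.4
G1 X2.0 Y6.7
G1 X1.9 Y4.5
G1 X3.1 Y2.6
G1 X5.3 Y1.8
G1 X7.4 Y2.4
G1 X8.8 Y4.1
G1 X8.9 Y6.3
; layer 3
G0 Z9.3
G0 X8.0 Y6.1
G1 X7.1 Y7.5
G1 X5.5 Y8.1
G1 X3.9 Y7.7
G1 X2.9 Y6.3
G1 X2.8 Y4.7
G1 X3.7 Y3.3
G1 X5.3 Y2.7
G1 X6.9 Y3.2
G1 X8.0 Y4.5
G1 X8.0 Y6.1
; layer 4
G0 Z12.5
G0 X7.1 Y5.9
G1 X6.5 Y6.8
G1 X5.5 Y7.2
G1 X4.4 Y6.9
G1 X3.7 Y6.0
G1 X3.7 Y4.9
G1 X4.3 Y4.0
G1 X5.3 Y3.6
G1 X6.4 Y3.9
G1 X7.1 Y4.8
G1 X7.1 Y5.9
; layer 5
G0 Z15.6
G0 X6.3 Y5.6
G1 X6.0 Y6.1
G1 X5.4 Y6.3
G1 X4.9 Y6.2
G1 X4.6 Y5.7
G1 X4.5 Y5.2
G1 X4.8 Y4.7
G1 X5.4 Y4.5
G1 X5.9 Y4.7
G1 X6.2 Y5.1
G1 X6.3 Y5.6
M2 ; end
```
solid part
  facet normal 0.0000 0.0000 -1.0000
    outer loop
      vertex 5.6 10.8 0.0
      vertex 8.8 9.6 0.0
      vertex 10.6 6.8 0.0
    endloop
  endfacet
  facet normal 0.0000 0.0000 -1.0000
    outer loop
      vertex 2.4 9.9 0.0
      vertex 5.6 10.8 0.0
      vertex 10.6 6.8 0.0
    endloop
  endfacet
  facet normal 0.0000 0.0000 -1.0000
    outer loop
      vertex 0.3 7.3 0.0
      vertex 2.4 9.9 0.0
      vertex 10.6 6.8 0.0
    endloop
  endfacet
  facet normal 0.0000 0.0000 -1.0000
    outer loop
      vertex 0.2 4.0 0.0
      vertex 0.3 7.3 0.0
      vertex 10.6 6.8 0.0
    endloop
  endfacet
  facet normal 0.0000 0.0000 -1.0000
    outer loop
      vertex 2.0 1.2 0.0
      vertex 0.2 4.0 0.0
      vertex 10.6 6.8 0.0
    endloop
  endfacet
  facet normal 0.0000 0.0000 -1.0000
    outer loop
      vertex 5.2 0.0 0.0
      vertex 2.0 1.2 0.0
      vertex 10.6 6.8 0.0
    endloop
  endfacet
  facet normal 0.0000 0.0000 -1.0000
    outer loop
      vertex 8.4 0.9 0.0
      vertex 5.2 0.0 0.0
      vertex 10.6 6.8 0.0
    endloop
  endfacet
  facet normal 0.0000 0.0000 -1.0000
    outer loop
      vertex 10.5 3.5 0.0
      vertex 8.4 0.9 0.0
      vertex 10.6 6.8 0.0
    endloop
  endfacet
  facet normal 0.8112 0.5215 0.2646
    outer loop
      vertex 10.6 6.8 0.0
      vertex 8.8 9.6 0.0
      vertex 5.4 5.4 18.7
    endloop
  endfacet
  facet normal 0.3386 0.9030 0.2644
    outer loop
      vertex 8.8 9.6 0.0
      vertex 5.6 10.8 0.0
      vertex 5.4 5.4 18.7
    endloop
  endfacet
  facet normal -0.2610 0.9282 0.2652
    outer loop
      vertex 5.6 10.8 0.0
      vertex 2.4 9.9 0.0
      vertex 5.4 5.4 18.7
    endloop
  endfacet
  facet normal -0.7499 0.6057 0.2661
    outer loop
      vertex 2.4 9.9 0.0
      vertex 0.3 7.3 0.0
      vertex 5.4 5.4 18.7
    endloop
  endfacet
  facet normal -0.9636 0.0292 0.2658
    outer loop
      vertex 0.3 7.3 0.0
      vertex 0.2 4.0 0.0
      vertex 5.4 5.4 18.7
    endloop
  endfacet
  facet normal -0.8112 -0.5215 0.2646
    outer loop
      vertex 0.2 4.0 0.0
      vertex 2.0 1.2 0.0
      vertex 5.4 5.4 18.7
    endloop
  endfacet
  facet normal -0.3386 -0.9030 0.2644
    outer loop
      vertex 2.0 1.2 0.0
      vertex 5.2 0.0 0.0
      vertex 5.4 5.4 18.7
    endloop
  endfacet
  facet normal 0.2610 -0.9282 0.2652
    outer loop
      vertex 5.2 0.0 0.0
      vertex 8.4 0.9 0.0
      vertex 5.4 5.4 18.7
    endloop
  endfacet
  facet normal 0.7499 -0.6057 0.2661
    outer loop
      vertex 8.4 0.9 0.0
      vertex 10.5 3.5 0.0
      vertex 5.4 5.4 18.7
    endloop
  endfacet
  facet normal 0.9636 -0.0292 0.2658
    outer loop
      vertex 10.5 3.5 0.0
      vertex 10.6 6.8 0.0
      vertex 5.4 5.4 18.7
    endloop
  endfacet
endsolid part

The G0 Z moves step by Δz≈3.1 mm. The G1 loops shrink linearly with z, so the solid tapers from its base footprint up to z≈18.7. Closing with a flat bottom cap and the tapered top and triangulating gives 18 facets — a regular 10-sided pyramid, base circumscribed radius ≈ 5.4 mm, apex at z ≈ 18.7 mm.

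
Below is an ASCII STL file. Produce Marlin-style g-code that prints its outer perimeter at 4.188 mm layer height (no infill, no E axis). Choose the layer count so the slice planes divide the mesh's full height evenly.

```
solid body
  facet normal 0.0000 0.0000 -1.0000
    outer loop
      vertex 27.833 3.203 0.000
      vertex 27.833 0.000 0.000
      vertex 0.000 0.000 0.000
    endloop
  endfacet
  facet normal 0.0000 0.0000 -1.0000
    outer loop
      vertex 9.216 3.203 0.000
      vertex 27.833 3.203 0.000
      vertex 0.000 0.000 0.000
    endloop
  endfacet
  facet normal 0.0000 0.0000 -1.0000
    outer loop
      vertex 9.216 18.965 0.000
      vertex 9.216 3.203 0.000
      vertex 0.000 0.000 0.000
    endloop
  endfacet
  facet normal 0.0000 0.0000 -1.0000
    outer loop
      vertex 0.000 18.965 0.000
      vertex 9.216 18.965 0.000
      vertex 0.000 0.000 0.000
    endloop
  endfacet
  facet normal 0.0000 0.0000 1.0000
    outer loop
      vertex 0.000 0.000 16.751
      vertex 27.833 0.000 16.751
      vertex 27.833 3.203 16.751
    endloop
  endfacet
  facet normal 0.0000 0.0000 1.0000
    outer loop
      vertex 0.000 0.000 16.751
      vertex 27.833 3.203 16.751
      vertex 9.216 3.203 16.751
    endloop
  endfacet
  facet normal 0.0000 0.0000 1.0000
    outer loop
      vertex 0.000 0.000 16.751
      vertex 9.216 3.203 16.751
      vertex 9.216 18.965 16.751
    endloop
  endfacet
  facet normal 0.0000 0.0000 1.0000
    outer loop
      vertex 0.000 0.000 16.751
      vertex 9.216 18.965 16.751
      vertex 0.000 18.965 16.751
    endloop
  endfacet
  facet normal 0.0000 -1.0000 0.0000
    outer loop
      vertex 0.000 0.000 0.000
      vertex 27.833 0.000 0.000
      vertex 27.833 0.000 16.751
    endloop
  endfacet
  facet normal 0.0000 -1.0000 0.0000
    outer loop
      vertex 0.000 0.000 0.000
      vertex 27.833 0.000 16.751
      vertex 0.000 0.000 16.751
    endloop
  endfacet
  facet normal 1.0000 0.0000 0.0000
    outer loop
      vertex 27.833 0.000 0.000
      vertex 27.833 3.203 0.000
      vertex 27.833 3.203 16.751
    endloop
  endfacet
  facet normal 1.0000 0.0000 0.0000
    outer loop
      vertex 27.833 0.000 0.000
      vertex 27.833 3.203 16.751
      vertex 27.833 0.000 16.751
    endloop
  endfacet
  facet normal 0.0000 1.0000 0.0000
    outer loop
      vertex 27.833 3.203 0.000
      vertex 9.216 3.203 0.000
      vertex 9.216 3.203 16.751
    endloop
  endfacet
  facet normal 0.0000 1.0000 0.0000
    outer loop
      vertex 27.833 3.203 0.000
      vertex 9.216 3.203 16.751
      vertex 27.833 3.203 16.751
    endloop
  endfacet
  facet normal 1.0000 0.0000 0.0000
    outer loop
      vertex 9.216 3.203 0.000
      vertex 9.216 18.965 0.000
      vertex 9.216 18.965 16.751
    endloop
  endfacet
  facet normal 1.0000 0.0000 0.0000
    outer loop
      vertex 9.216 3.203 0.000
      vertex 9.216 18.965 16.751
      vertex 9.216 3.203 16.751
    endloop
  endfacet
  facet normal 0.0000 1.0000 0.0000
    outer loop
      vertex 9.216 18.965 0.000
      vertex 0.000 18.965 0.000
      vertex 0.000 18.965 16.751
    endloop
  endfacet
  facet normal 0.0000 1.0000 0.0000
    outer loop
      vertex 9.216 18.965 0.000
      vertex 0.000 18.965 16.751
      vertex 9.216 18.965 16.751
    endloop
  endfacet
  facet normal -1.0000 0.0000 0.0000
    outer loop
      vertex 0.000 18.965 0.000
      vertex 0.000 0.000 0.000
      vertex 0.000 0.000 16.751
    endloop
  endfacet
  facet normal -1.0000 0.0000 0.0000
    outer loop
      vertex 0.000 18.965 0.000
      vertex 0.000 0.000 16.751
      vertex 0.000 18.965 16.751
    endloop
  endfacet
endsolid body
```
; perimeter-only toolpath
G21 ; units = mm
G90 ; absolute positioning
G28 ; home
; layer 1
G0 Z4.188
G0 X0.000 Y0.000
G1 X27.833 Y0.000
G1 X27.833 Y3.203
G1 X9.216 Y3.203
G1 X9.216 Y18.965
G1 X0.000 Y18.965
G1 X0.000 Y0.000
; layer 2
G0 Z8.376
G0 X0.000 Y0.000
G1 X27.833 Y0.000
G1 X27.833 Y3.203
G1 X9.216 Y3.203
G1 X9.216 Y18.965
G1 X0.000 Y18.965
G1 X0.000 Y0.000
; layer 3
G0 Z12.563
G0 X0.000 Y0.000
G1 X27.833 Y0.000
G1 X27.833 Y3.203
G1 X9.216 Y3.203
G1 X9.216 Y18.965
G1 X0.000 Y18.965
G1 X0.000 Y0.000
; layer 4
G0 Z16.751
G0 X0.000 Y0.000
G1 X27.833 Y0.000
G1 X27.833 Y3.203
G1 X9.216 Y3.203
G1 X9.216 Y18.965
G1 X0.000 Y18.965
G1 X0.000 Y0.000
M2 ; end

The solid is an L-shaped prism: outer 27.8 × 19 mm, arm thicknesses ≈ 3.2 mm (horizontal) and 9.22 mm (vertical), extruded 16.8 mm in z. Slicing at Δz = 4.188 mm — 4 equal slices spanning the solid's height, so layer i sits at z = i·h/4 — gives 4 non-empty perimeters. Each is a 6-segment closed polygon; G0 lifts to the layer z and rapids to the start vertex, then G1 traces the edges.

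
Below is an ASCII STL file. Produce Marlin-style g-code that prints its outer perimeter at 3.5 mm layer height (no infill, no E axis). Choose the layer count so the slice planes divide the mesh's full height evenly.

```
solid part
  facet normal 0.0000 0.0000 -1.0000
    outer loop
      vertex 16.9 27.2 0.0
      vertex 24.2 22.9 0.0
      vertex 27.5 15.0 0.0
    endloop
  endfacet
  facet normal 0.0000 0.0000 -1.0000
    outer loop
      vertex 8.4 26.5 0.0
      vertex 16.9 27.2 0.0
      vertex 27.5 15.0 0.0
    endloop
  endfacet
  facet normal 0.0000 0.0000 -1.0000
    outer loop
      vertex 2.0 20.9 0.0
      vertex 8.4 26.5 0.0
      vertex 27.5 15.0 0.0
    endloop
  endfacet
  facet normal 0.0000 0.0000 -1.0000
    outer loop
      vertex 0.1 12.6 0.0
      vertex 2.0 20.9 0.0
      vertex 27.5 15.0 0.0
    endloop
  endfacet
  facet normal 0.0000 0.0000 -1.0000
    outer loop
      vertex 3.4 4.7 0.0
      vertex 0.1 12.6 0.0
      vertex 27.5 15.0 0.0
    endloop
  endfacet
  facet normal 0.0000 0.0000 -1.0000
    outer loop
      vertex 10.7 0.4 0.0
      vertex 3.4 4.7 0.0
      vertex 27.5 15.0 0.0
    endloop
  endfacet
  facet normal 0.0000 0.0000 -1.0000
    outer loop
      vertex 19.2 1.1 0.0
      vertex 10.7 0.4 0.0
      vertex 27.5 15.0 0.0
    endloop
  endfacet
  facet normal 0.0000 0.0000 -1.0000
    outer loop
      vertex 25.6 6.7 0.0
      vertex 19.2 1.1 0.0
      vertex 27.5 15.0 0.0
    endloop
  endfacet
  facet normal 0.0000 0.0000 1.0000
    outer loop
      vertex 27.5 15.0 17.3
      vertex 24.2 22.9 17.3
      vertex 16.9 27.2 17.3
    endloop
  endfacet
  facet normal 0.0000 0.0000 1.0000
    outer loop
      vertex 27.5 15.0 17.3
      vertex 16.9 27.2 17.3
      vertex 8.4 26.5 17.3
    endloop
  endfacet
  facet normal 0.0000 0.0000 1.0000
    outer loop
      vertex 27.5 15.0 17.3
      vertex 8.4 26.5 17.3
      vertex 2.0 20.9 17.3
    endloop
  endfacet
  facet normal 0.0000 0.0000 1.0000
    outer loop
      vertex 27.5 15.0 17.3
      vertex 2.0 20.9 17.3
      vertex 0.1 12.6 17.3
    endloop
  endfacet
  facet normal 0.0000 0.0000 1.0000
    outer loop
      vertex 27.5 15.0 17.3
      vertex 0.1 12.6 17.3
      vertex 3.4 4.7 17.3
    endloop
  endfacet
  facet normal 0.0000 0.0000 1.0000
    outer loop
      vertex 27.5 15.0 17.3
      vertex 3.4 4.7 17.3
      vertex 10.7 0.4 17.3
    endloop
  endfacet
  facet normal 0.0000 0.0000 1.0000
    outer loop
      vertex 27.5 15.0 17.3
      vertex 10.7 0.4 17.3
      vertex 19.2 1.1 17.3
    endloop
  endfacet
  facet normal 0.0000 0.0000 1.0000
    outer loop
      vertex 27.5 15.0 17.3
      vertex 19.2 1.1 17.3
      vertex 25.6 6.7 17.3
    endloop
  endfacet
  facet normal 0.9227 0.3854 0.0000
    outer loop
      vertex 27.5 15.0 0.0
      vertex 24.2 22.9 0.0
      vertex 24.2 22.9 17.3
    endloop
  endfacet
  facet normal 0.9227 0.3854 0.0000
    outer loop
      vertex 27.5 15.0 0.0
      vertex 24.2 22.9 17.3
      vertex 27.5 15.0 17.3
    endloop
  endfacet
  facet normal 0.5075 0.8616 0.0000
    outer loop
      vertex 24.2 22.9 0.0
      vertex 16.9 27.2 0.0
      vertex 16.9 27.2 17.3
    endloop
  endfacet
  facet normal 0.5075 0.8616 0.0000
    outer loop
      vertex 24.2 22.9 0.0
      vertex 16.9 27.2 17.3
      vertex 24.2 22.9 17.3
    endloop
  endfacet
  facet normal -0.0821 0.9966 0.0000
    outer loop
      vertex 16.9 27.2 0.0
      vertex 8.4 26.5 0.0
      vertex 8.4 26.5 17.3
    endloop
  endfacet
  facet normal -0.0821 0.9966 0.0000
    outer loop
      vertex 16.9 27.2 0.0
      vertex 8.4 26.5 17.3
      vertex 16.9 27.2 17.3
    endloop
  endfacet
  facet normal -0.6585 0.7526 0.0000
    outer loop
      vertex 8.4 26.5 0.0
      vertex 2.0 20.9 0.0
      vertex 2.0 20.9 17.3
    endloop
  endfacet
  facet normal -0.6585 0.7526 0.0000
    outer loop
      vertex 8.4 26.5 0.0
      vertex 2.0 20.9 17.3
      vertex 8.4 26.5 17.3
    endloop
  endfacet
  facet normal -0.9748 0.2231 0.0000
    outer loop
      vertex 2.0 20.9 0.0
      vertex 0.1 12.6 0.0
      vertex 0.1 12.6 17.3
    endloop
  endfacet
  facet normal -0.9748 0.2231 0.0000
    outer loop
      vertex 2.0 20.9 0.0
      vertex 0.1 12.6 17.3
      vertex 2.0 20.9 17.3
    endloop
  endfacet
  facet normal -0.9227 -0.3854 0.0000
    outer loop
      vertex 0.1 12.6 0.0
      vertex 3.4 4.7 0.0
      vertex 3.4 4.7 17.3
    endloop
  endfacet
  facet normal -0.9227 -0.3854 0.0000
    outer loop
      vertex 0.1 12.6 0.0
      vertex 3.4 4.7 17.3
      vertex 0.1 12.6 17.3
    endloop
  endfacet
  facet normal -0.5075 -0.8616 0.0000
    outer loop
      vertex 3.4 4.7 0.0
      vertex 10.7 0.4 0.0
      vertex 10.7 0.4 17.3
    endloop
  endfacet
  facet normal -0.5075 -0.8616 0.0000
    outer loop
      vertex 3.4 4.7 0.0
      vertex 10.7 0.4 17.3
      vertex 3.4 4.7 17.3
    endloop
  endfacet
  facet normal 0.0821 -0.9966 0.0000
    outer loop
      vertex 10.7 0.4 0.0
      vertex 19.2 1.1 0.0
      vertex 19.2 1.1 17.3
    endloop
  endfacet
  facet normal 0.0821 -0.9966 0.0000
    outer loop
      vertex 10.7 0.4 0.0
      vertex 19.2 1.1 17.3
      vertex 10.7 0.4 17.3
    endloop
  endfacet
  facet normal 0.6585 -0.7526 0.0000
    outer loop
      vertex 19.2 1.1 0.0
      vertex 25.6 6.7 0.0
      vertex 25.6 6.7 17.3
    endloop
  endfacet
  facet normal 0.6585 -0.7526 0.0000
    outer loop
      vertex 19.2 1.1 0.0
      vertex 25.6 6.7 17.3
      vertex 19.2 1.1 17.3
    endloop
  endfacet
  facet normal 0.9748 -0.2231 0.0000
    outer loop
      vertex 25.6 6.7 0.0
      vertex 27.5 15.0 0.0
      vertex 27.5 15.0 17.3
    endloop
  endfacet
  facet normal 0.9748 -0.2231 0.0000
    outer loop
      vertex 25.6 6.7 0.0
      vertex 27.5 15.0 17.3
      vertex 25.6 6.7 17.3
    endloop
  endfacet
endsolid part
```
; perimeter-only toolpath
G21 ; units = mm
G90 ; absolute positioning
G28 ; home
; layer 1
G0 Z3.5
G0 X27.5 Y15.0
G1 X24.2 Y22.9
G1 X16.9 Y27.2
G1 X8.4 Y26.5
G1 X2.0 Y20.9
G1 X0.1 Y12.6
G1 X3.4 Y4.7
G1 X10.7 Y0.4
G1 X19.2 Y1.1
G1 X25.6 Y6.7
G1 X27.5 Y15.0
; layer 2
G0 Z6.9
G0 X27.5 Y15.0
G1 X24.2 Y22.9
G1 X16.9 Y27.2
G1 X8.4 Y26.5
G1 X2.0 Y20.9
G1 X0.1 Y12.6
G1 X3.4 Y4.7
G1 X10.7 Y0.4
G1 X19.2 Y1.1
G1 X25.6 Y6.7
G1 X27.5 Y15.0
; layer 3
G0 Z10.4
G0 X27.5 Y15.0
G1 X24.2 Y22.9
G1 X16.9 Y27.2
G1 X8.4 Y26.5
G1 X2.0 Y20.9
G1 X0.1 Y12.6
G1 X3.4 Y4.7
G1 X10.7 Y0.4
G1 X19.2 Y1.1
G1 X25.6 Y6.7
G1 X27.5 Y15.0
; layer 4
G0 Z13.8
G0 X27.5 Y15.0
G1 X24.2 Y22.9
G1 X16.9 Y27.2
G1 X8.4 Y26.5
G1 X2.0 Y20.9
G1 X0.1 Y12.6
G1 X3.4 Y4.7
G1 X10.7 Y0.4
G1 X19.2 Y1.1
G1 X25.6 Y6.7
G1 X27.5 Y15.0
; layer 5
G0 Z17.3
G0 X27.5 Y15.0
G1 X24.2 Y22.9
G1 X16.9 Y27.2
G1 X8.4 Y26.5
G1 X2.0 Y20.9
G1 X0.1 Y12.6
G1 X3.4 Y4.7
G1 X10.7 Y0.4
G1 X19.2 Y1.1
G1 X25.6 Y6.7
G1 X27.5 Y15.0
M2 ; end

The solid is a regular 10-sided prism (a cylinder approximated with 10 flat sides), circumscribed radius ≈ 13.8 mm, height ≈ 17.3 mm. Slicing at Δz = 3.5 mm — 5 equal slices spanning the solid's height, so layer i sits at z = i·h/5 — gives 5 non-empty perimeters. Each is a 10-segment closed polygon; G0 lifts to the layer z and rapids to the start vertex, then G1 traces the edges.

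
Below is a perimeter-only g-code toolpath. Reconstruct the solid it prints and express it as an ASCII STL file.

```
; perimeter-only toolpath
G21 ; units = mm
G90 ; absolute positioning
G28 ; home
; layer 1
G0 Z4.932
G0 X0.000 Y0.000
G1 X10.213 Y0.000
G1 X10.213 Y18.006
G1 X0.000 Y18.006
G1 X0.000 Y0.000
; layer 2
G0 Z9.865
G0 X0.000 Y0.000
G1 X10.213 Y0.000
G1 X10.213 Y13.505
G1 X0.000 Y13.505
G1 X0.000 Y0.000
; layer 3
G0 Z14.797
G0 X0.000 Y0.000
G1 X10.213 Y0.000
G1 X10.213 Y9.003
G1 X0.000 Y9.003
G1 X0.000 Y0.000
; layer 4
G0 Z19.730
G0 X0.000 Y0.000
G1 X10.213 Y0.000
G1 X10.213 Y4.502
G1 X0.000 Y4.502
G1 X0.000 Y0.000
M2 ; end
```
solid part
  facet normal 0.0000 0.0000 -1.0000
    outer loop
      vertex 10.213 22.508 0.000
      vertex 10.213 0.000 0.000
      vertex 0.000 0.000 0.000
    endloop
  endfacet
  facet normal 0.0000 0.0000 -1.0000
    outer loop
      vertex 0.000 22.508 0.000
      vertex 10.213 22.508 0.000
      vertex 0.000 0.000 0.000
    endloop
  endfacet
  facet normal 0.0000 -1.0000 0.0000
    outer loop
      vertex 0.000 0.000 0.000
      vertex 10.213 0.000 0.000
      vertex 10.213 0.000 24.662
    endloop
  endfacet
  facet normal 0.0000 -1.0000 0.0000
    outer loop
      vertex 0.000 0.000 0.000
      vertex 10.213 0.000 24.662
      vertex 0.000 0.000 24.662
    endloop
  endfacet
  facet normal 0.0000 0.7386 0.6741
    outer loop
      vertex 0.000 0.000 24.662
      vertex 10.213 0.000 24.662
      vertex 10.213 22.508 0.000
    endloop
  endfacet
  facet normal 0.0000 0.7386 0.6741
    outer loop
      vertex 0.000 0.000 24.662
      vertex 10.213 22.508 0.000
      vertex 0.000 22.508 0.000
    endloop
  endfacet
  facet normal -1.0000 0.0000 0.0000
    outer loop
      vertex 0.000 0.000 24.662
      vertex 0.000 22.508 0.000
      vertex 0.000 0.000 0.000
    endloop
  endfacet
  facet normal 1.0000 0.0000 0.0000
    outer loop
      vertex 10.213 0.000 0.000
      vertex 10.213 22.508 0.000
      vertex 10.213 0.000 24.662
    endloop
  endfacet
endsolid part

The G0 Z moves step by Δz≈4.932 mm. The G1 loops shrink linearly with z, so the solid tapers from its base footprint up to z≈24.7. Closing with a flat bottom cap and the tapered top and triangulating gives 8 facets — a wedge (ramp): 10.2 × 22.5 mm base, rising to 24.7 mm along the y=0 edge and sloping linearly to z=0 at y=22.5.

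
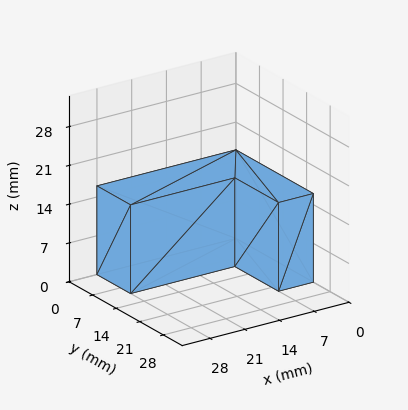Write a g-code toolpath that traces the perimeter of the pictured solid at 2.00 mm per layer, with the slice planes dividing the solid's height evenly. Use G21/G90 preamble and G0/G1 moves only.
Reading the render: the shape is an L-shaped prism: outer 28 × 23 mm, arm thicknesses ≈ 10 mm (horizontal) and 7 mm (vertical), extruded 16 mm in z (dimensions read to the nearest mm from the axis ticks). For the g-code, the solid's height is divided into equal slices at the stated Δz and each level perimeter traced with G1 moves after a G0 lift.

; perimeter-only toolpath
G21 ; units = mm
G90 ; absolute positioning
G28 ; home
; layer 1
G0 Z2.00
G0 X0.00 Y0.00
G1 X28.00 Y0.00
G1 X28.00 Y10.00
G1 X7.00 Y10.00
G1 X7.00 Y23.00
G1 X0.00 Y23.00
G1 X0.00 Y0.00
; layer 2
G0 Z4.00
G0 X0.00 Y0.00
G1 X28.00 Y0.00
G1 X28.00 Y10.00
G1 X7.00 Y10.00
G1 X7.00 Y23.00
G1 X0.00 Y23.00
G1 X0.00 Y0.00
; layer 3
G0 Z6.00
G0 X0.00 Y0.00
G1 X28.00 Y0.00
G1 X28.00 Y10.00
G1 X7.00 Y10.00
G1 X7.00 Y23.00
G1 X0.00 Y23.00
G1 X0.00 Y0.00
; layer 4
G0 Z8.00
G0 X0.00 Y0.00
G1 X28.00 Y0.00
G1 X28.00 Y10.00
G1 X7.00 Y10.00
G1 X7.00 Y23.00
G1 X0.00 Y23.00
G1 X0.00 Y0.00
; layer 5
G0 Z10.00
G0 X0.00 Y0.00
G1 X28.00 Y0.00
G1 X28.00 Y10.00
G1 X7.00 Y10.00
G1 X7.00 Y23.00
G1 X0.00 Y23.00
G1 X0.00 Y0.00
; layer 6
G0 Z12.00
G0 X0.00 Y0.00
G1 X28.00 Y0.00
G1 X28.00 Y10.00
G1 X7.00 Y10.00
G1 X7.00 Y23.00
G1 X0.00 Y23.00
G1 X0.00 Y0.00
; layer 7
G0 Z14.00
G0 X0.00 Y0.00
G1 X28.00 Y0.00
G1 X28.00 Y10.00
G1 X7.00 Y10.00
G1 X7.00 Y23.00
G1 X0.00 Y23.00
G1 X0.00 Y0.00
; layer 8
G0 Z16.00
G0 X0.00 Y0.00
G1 X28.00 Y0.00
G1 X28.00 Y10.00
G1 X7.00 Y10.00
G1 X7.00 Y23.00
G1 X0.00 Y23.00
G1 X0.00 Y0.00
M2 ; end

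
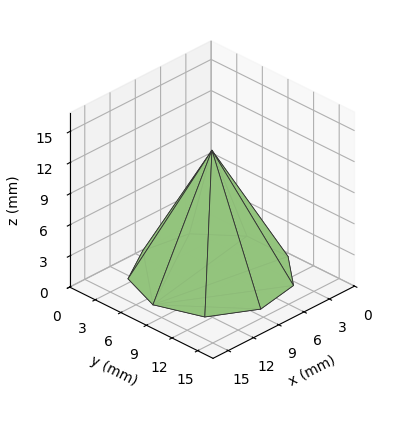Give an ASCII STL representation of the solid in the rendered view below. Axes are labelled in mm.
Reading the render: the shape is a regular 9-sided pyramid, base circumscribed radius ≈ 7 mm, apex at z ≈ 12 mm (dimensions read to the nearest mm from the axis ticks). For the STL, each face is triangulated and given an outward normal.

solid part
  facet normal 0.0000 0.0000 -1.0000
    outer loop
      vertex 8.2 13.9 0.0
      vertex 12.4 11.5 0.0
      vertex 14.0 7.0 0.0
    endloop
  endfacet
  facet normal 0.0000 0.0000 -1.0000
    outer loop
      vertex 3.5 13.1 0.0
      vertex 8.2 13.9 0.0
      vertex 14.0 7.0 0.0
    endloop
  endfacet
  facet normal 0.0000 0.0000 -1.0000
    outer loop
      vertex 0.4 9.4 0.0
      vertex 3.5 13.1 0.0
      vertex 14.0 7.0 0.0
    endloop
  endfacet
  facet normal 0.0000 0.0000 -1.0000
    outer loop
      vertex 0.4 4.6 0.0
      vertex 0.4 9.4 0.0
      vertex 14.0 7.0 0.0
    endloop
  endfacet
  facet normal 0.0000 0.0000 -1.0000
    outer loop
      vertex 3.5 0.9 0.0
      vertex 0.4 4.6 0.0
      vertex 14.0 7.0 0.0
    endloop
  endfacet
  facet normal 0.0000 0.0000 -1.0000
    outer loop
      vertex 8.2 0.1 0.0
      vertex 3.5 0.9 0.0
      vertex 14.0 7.0 0.0
    endloop
  endfacet
  facet normal 0.0000 0.0000 -1.0000
    outer loop
      vertex 12.4 2.5 0.0
      vertex 8.2 0.1 0.0
      vertex 14.0 7.0 0.0
    endloop
  endfacet
  facet normal 0.8257 0.2936 0.4817
    outer loop
      vertex 14.0 7.0 0.0
      vertex 12.4 11.5 0.0
      vertex 7.0 7.0 12.0
    endloop
  endfacet
  facet normal 0.4349 0.7611 0.4811
    outer loop
      vertex 12.4 11.5 0.0
      vertex 8.2 13.9 0.0
      vertex 7.0 7.0 12.0
    endloop
  endfacet
  facet normal -0.1470 0.8638 0.4820
    outer loop
      vertex 8.2 13.9 0.0
      vertex 3.5 13.1 0.0
      vertex 7.0 7.0 12.0
    endloop
  endfacet
  facet normal -0.6716 0.5627 0.4819
    outer loop
      vertex 3.5 13.1 0.0
      vertex 0.4 9.4 0.0
      vertex 7.0 7.0 12.0
    endloop
  endfacet
  facet normal -0.8762 0.0000 0.4819
    outer loop
      vertex 0.4 9.4 0.0
      vertex 0.4 4.6 0.0
      vertex 7.0 7.0 12.0
    endloop
  endfacet
  facet normal -0.6716 -0.5627 0.4819
    outer loop
      vertex 0.4 4.6 0.0
      vertex 3.5 0.9 0.0
      vertex 7.0 7.0 12.0
    endloop
  endfacet
  facet normal -0.1470 -0.8638 0.4820
    outer loop
      vertex 3.5 0.9 0.0
      vertex 8.2 0.1 0.0
      vertex 7.0 7.0 12.0
    endloop
  endfacet
  facet normal 0.4349 -0.7611 0.4811
    outer loop
      vertex 8.2 0.1 0.0
      vertex 12.4 2.5 0.0
      vertex 7.0 7.0 12.0
    endloop
  endfacet
  facet normal 0.8257 -0.2936 0.4817
    outer loop
      vertex 12.4 2.5 0.0
      vertex 14.0 7.0 0.0
      vertex 7.0 7.0 12.0
    endloop
  endfacet
endsolid part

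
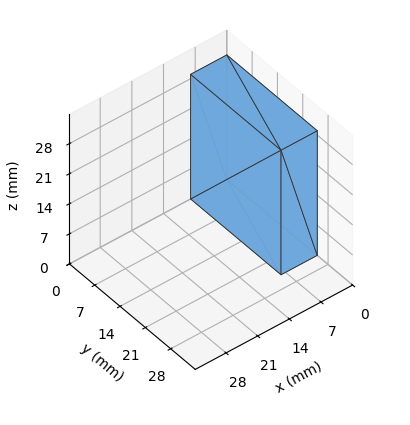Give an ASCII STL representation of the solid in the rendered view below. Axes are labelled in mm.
Reading the render: the shape is a rectangular box, roughly 8 × 25 mm footprint and 29 mm tall (dimensions read to the nearest mm from the axis ticks). For the STL, each face is triangulated and given an outward normal.

solid part
  facet normal 0.0000 0.0000 -1.0000
    outer loop
      vertex 8.0 25.0 0.0
      vertex 8.0 0.0 0.0
      vertex 0.0 0.0 0.0
    endloop
  endfacet
  facet normal 0.0000 0.0000 -1.0000
    outer loop
      vertex 0.0 25.0 0.0
      vertex 8.0 25.0 0.0
      vertex 0.0 0.0 0.0
    endloop
  endfacet
  facet normal 0.0000 0.0000 1.0000
    outer loop
      vertex 0.0 0.0 29.0
      vertex 8.0 0.0 29.0
      vertex 8.0 25.0 29.0
    endloop
  endfacet
  facet normal 0.0000 0.0000 1.0000
    outer loop
      vertex 0.0 0.0 29.0
      vertex 8.0 25.0 29.0
      vertex 0.0 25.0 29.0
    endloop
  endfacet
  facet normal 0.0000 -1.0000 0.0000
    outer loop
      vertex 0.0 0.0 0.0
      vertex 8.0 0.0 0.0
      vertex 8.0 0.0 29.0
    endloop
  endfacet
  facet normal 0.0000 -1.0000 0.0000
    outer loop
      vertex 0.0 0.0 0.0
      vertex 8.0 0.0 29.0
      vertex 0.0 0.0 29.0
    endloop
  endfacet
  facet normal 0.0000 1.0000 0.0000
    outer loop
      vertex 8.0 25.0 29.0
      vertex 8.0 25.0 0.0
      vertex 0.0 25.0 0.0
    endloop
  endfacet
  facet normal 0.0000 1.0000 0.0000
    outer loop
      vertex 0.0 25.0 29.0
      vertex 8.0 25.0 29.0
      vertex 0.0 25.0 0.0
    endloop
  endfacet
  facet normal -1.0000 0.0000 0.0000
    outer loop
      vertex 0.0 25.0 29.0
      vertex 0.0 25.0 0.0
      vertex 0.0 0.0 0.0
    endloop
  endfacet
  facet normal -1.0000 0.0000 0.0000
    outer loop
      vertex 0.0 0.0 29.0
      vertex 0.0 25.0 29.0
      vertex 0.0 0.0 0.0
    endloop
  endfacet
  facet normal 1.0000 0.0000 0.0000
    outer loop
      vertex 8.0 0.0 0.0
      vertex 8.0 25.0 0.0
      vertex 8.0 25.0 29.0
    endloop
  endfacet
  facet normal 1.0000 0.0000 0.0000
    outer loop
      vertex 8.0 0.0 0.0
      vertex 8.0 25.0 29.0
      vertex 8.0 0.0 29.0
    endloop
  endfacet
endsolid part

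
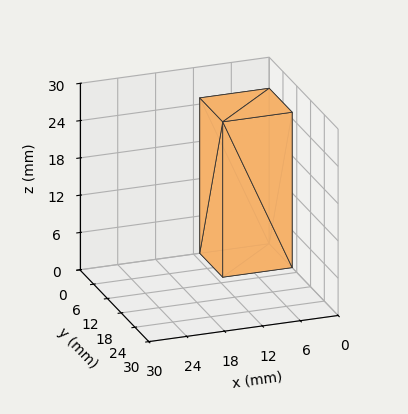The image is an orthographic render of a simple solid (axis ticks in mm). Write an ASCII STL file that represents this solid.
Reading the render: the shape is a rectangular box, roughly 11 × 10 mm footprint and 25 mm tall (dimensions read to the nearest mm from the axis ticks). For the STL, each face is triangulated and given an outward normal.

solid part
  facet normal 0.0000 0.0000 -1.0000
    outer loop
      vertex 11.00 10.00 0.00
      vertex 11.00 0.00 0.00
      vertex 0.00 0.00 0.00
    endloop
  endfacet
  facet normal 0.0000 0.0000 -1.0000
    outer loop
      vertex 0.00 10.00 0.00
      vertex 11.00 10.00 0.00
      vertex 0.00 0.00 0.00
    endloop
  endfacet
  facet normal 0.0000 0.0000 1.0000
    outer loop
      vertex 0.00 0.00 25.00
      vertex 11.00 0.00 25.00
      vertex 11.00 10.00 25.00
    endloop
  endfacet
  facet normal 0.0000 0.0000 1.0000
    outer loop
      vertex 0.00 0.00 25.00
      vertex 11.00 10.00 25.00
      vertex 0.00 10.00 25.00
    endloop
  endfacet
  facet normal 0.0000 -1.0000 0.0000
    outer loop
      vertex 0.00 0.00 0.00
      vertex 11.00 0.00 0.00
      vertex 11.00 0.00 25.00
    endloop
  endfacet
  facet normal 0.0000 -1.0000 0.0000
    outer loop
      vertex 0.00 0.00 0.00
      vertex 11.00 0.00 25.00
      vertex 0.00 0.00 25.00
    endloop
  endfacet
  facet normal 0.0000 1.0000 0.0000
    outer loop
      vertex 11.00 10.00 25.00
      vertex 11.00 10.00 0.00
      vertex 0.00 10.00 0.00
    endloop
  endfacet
  facet normal 0.0000 1.0000 0.0000
    outer loop
      vertex 0.00 10.00 25.00
      vertex 11.00 10.00 25.00
      vertex 0.00 10.00 0.00
    endloop
  endfacet
  facet normal -1.0000 0.0000 0.0000
    outer loop
      vertex 0.00 10.00 25.00
      vertex 0.00 10.00 0.00
      vertex 0.00 0.00 0.00
    endloop
  endfacet
  facet normal -1.0000 0.0000 0.0000
    outer loop
      vertex 0.00 0.00 25.00
      vertex 0.00 10.00 25.00
      vertex 0.00 0.00 0.00
    endloop
  endfacet
  facet normal 1.0000 0.0000 0.0000
    outer loop
      vertex 11.00 0.00 0.00
      vertex 11.00 10.00 0.00
      vertex 11.00 10.00 25.00
    endloop
  endfacet
  facet normal 1.0000 0.0000 0.0000
    outer loop
      vertex 11.00 0.00 0.00
      vertex 11.00 10.00 25.00
      vertex 11.00 0.00 25.00
    endloop
  endfacet
endsolid part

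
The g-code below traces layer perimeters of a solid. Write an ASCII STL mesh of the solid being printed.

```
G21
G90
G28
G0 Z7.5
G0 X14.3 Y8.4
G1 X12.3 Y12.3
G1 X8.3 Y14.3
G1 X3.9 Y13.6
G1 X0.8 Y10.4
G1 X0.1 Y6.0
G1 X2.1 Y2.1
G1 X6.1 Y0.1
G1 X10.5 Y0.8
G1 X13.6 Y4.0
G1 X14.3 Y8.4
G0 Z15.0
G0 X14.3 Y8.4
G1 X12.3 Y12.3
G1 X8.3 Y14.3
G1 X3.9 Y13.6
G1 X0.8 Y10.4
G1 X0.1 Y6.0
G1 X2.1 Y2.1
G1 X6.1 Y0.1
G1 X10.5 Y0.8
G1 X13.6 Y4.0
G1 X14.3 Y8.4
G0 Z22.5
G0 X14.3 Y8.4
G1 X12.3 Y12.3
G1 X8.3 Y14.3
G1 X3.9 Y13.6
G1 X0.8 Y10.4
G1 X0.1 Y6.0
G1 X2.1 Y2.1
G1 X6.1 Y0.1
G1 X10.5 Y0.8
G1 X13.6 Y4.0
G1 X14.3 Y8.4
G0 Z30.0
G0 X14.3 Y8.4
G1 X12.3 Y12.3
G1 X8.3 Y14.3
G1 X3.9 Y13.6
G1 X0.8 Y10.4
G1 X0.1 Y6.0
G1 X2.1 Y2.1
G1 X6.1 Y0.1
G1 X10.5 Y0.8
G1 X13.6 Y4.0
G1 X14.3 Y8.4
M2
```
solid part
  facet normal 0.0000 0.0000 -1.0000
    outer loop
      vertex 8.3 14.3 0.0
      vertex 12.3 12.3 0.0
      vertex 14.3 8.4 0.0
    endloop
  endfacet
  facet normal 0.0000 0.0000 -1.0000
    outer loop
      vertex 3.9 13.6 0.0
      vertex 8.3 14.3 0.0
      vertex 14.3 8.4 0.0
    endloop
  endfacet
  facet normal 0.0000 0.0000 -1.0000
    outer loop
      vertex 0.8 10.4 0.0
      vertex 3.9 13.6 0.0
      vertex 14.3 8.4 0.0
    endloop
  endfacet
  facet normal 0.0000 0.0000 -1.0000
    outer loop
      vertex 0.1 6.0 0.0
      vertex 0.8 10.4 0.0
      vertex 14.3 8.4 0.0
    endloop
  endfacet
  facet normal 0.0000 0.0000 -1.0000
    outer loop
      vertex 2.1 2.1 0.0
      vertex 0.1 6.0 0.0
      vertex 14.3 8.4 0.0
    endloop
  endfacet
  facet normal 0.0000 0.0000 -1.0000
    outer loop
      vertex 6.1 0.1 0.0
      vertex 2.1 2.1 0.0
      vertex 14.3 8.4 0.0
    endloop
  endfacet
  facet normal 0.0000 0.0000 -1.0000
    outer loop
      vertex 10.5 0.8 0.0
      vertex 6.1 0.1 0.0
      vertex 14.3 8.4 0.0
    endloop
  endfacet
  facet normal 0.0000 0.0000 -1.0000
    outer loop
      vertex 13.6 4.0 0.0
      vertex 10.5 0.8 0.0
      vertex 14.3 8.4 0.0
    endloop
  endfacet
  facet normal 0.0000 0.0000 1.0000
    outer loop
      vertex 14.3 8.4 30.0
      vertex 12.3 12.3 30.0
      vertex 8.3 14.3 30.0
    endloop
  endfacet
  facet normal 0.0000 0.0000 1.0000
    outer loop
      vertex 14.3 8.4 30.0
      vertex 8.3 14.3 30.0
      vertex 3.9 13.6 30.0
    endloop
  endfacet
  facet normal 0.0000 0.0000 1.0000
    outer loop
      vertex 14.3 8.4 30.0
      vertex 3.9 13.6 30.0
      vertex 0.8 10.4 30.0
    endloop
  endfacet
  facet normal 0.0000 0.0000 1.0000
    outer loop
      vertex 14.3 8.4 30.0
      vertex 0.8 10.4 30.0
      vertex 0.1 6.0 30.0
    endloop
  endfacet
  facet normal 0.0000 0.0000 1.0000
    outer loop
      vertex 14.3 8.4 30.0
      vertex 0.1 6.0 30.0
      vertex 2.1 2.1 30.0
    endloop
  endfacet
  facet normal 0.0000 0.0000 1.0000
    outer loop
      vertex 14.3 8.4 30.0
      vertex 2.1 2.1 30.0
      vertex 6.1 0.1 30.0
    endloop
  endfacet
  facet normal 0.0000 0.0000 1.0000
    outer loop
      vertex 14.3 8.4 30.0
      vertex 6.1 0.1 30.0
      vertex 10.5 0.8 30.0
    endloop
  endfacet
  facet normal 0.0000 0.0000 1.0000
    outer loop
      vertex 14.3 8.4 30.0
      vertex 10.5 0.8 30.0
      vertex 13.6 4.0 30.0
    endloop
  endfacet
  facet normal 0.8898 0.4563 0.0000
    outer loop
      vertex 14.3 8.4 0.0
      vertex 12.3 12.3 0.0
      vertex 12.3 12.3 30.0
    endloop
  endfacet
  facet normal 0.8898 0.4563 0.0000
    outer loop
      vertex 14.3 8.4 0.0
      vertex 12.3 12.3 30.0
      vertex 14.3 8.4 30.0
    endloop
  endfacet
  facet normal 0.4472 0.8944 0.0000
    outer loop
      vertex 12.3 12.3 0.0
      vertex 8.3 14.3 0.0
      vertex 8.3 14.3 30.0
    endloop
  endfacet
  facet normal 0.4472 0.8944 0.0000
    outer loop
      vertex 12.3 12.3 0.0
      vertex 8.3 14.3 30.0
      vertex 12.3 12.3 30.0
    endloop
  endfacet
  facet normal -0.1571 0.9876 0.0000
    outer loop
      vertex 8.3 14.3 0.0
      vertex 3.9 13.6 0.0
      vertex 3.9 13.6 30.0
    endloop
  endfacet
  facet normal -0.1571 0.9876 0.0000
    outer loop
      vertex 8.3 14.3 0.0
      vertex 3.9 13.6 30.0
      vertex 8.3 14.3 30.0
    endloop
  endfacet
  facet normal -0.7182 0.6958 0.0000
    outer loop
      vertex 3.9 13.6 0.0
      vertex 0.8 10.4 0.0
      vertex 0.8 10.4 30.0
    endloop
  endfacet
  facet normal -0.7182 0.6958 0.0000
    outer loop
      vertex 3.9 13.6 0.0
      vertex 0.8 10.4 30.0
      vertex 3.9 13.6 30.0
    endloop
  endfacet
  facet normal -0.9876 0.1571 0.0000
    outer loop
      vertex 0.8 10.4 0.0
      vertex 0.1 6.0 0.0
      vertex 0.1 6.0 30.0
    endloop
  endfacet
  facet normal -0.9876 0.1571 0.0000
    outer loop
      vertex 0.8 10.4 0.0
      vertex 0.1 6.0 30.0
      vertex 0.8 10.4 30.0
    endloop
  endfacet
  facet normal -0.8898 -0.4563 0.0000
    outer loop
      vertex 0.1 6.0 0.0
      vertex 2.1 2.1 0.0
      vertex 2.1 2.1 30.0
    endloop
  endfacet
  facet normal -0.8898 -0.4563 0.0000
    outer loop
      vertex 0.1 6.0 0.0
      vertex 2.1 2.1 30.0
      vertex 0.1 6.0 30.0
    endloop
  endfacet
  facet normal -0.4472 -0.8944 0.0000
    outer loop
      vertex 2.1 2.1 0.0
      vertex 6.1 0.1 0.0
      vertex 6.1 0.1 30.0
    endloop
  endfacet
  facet normal -0.4472 -0.8944 0.0000
    outer loop
      vertex 2.1 2.1 0.0
      vertex 6.1 0.1 30.0
      vertex 2.1 2.1 30.0
    endloop
  endfacet
  facet normal 0.1571 -0.9876 0.0000
    outer loop
      vertex 6.1 0.1 0.0
      vertex 10.5 0.8 0.0
      vertex 10.5 0.8 30.0
    endloop
  endfacet
  facet normal 0.1571 -0.9876 0.0000
    outer loop
      vertex 6.1 0.1 0.0
      vertex 10.5 0.8 30.0
      vertex 6.1 0.1 30.0
    endloop
  endfacet
  facet normal 0.7182 -0.6958 0.0000
    outer loop
      vertex 10.5 0.8 0.0
      vertex 13.6 4.0 0.0
      vertex 13.6 4.0 30.0
    endloop
  endfacet
  facet normal 0.7182 -0.6958 0.0000
    outer loop
      vertex 10.5 0.8 0.0
      vertex 13.6 4.0 30.0
      vertex 10.5 0.8 30.0
    endloop
  endfacet
  facet normal 0.9876 -0.1571 0.0000
    outer loop
      vertex 13.6 4.0 0.0
      vertex 14.3 8.4 0.0
      vertex 14.3 8.4 30.0
    endloop
  endfacet
  facet normal 0.9876 -0.1571 0.0000
    outer loop
      vertex 13.6 4.0 0.0
      vertex 14.3 8.4 30.0
      vertex 13.6 4.0 30.0
    endloop
  endfacet
endsolid part

The G0 Z moves step by Δz≈7.5 mm. Every layer's G1 loop is the same polygon, so the solid is a straight extrusion of it from z=0 to z≈30. Closing with flat bottom and top caps and triangulating gives 36 facets — a regular 10-sided prism (a cylinder approximated with 10 flat sides), circumscribed radius ≈ 7.2 mm, height ≈ 30 mm.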